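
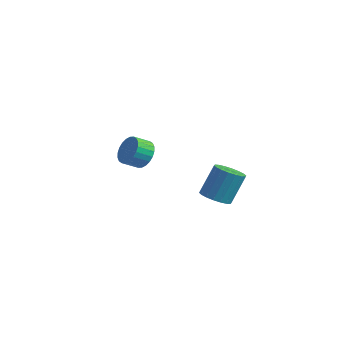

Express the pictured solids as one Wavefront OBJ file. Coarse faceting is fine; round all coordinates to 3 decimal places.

v -3.588 1.25 -3.512
v -3.142 0.569 -4.206
v -3.606 -0.371 -3.582
v -4.052 0.31 -2.888
v -2.838 0.607 -3.922
v -3.302 -0.333 -3.299
v -2.648 0.743 -3.576
v -3.112 -0.197 -2.953
v -2.601 0.956 -3.22
v -3.066 0.016 -2.597
v -2.705 1.214 -2.909
v -3.169 0.274 -2.285
v -2.943 1.477 -2.689
v -3.407 0.537 -2.065
v -3.279 1.706 -2.595
v -3.743 0.766 -1.971
v -3.662 1.865 -2.64
v -4.126 0.925 -2.016
v -4.034 1.931 -2.818
v -4.498 0.991 -2.194
v -4.338 1.893 -3.101
v -4.802 0.953 -2.478
v -4.528 1.757 -3.447
v -4.992 0.817 -2.824
v -4.574 1.544 -3.803
v -5.039 0.604 -3.18
v -4.471 1.286 -4.115
v -4.935 0.346 -3.491
v -4.233 1.023 -4.335
v -4.697 0.083 -3.711
v -3.897 0.794 -4.429
v -4.361 -0.146 -3.805
v -3.514 0.635 -4.384
v -3.978 -0.305 -3.76
v 3.647 -0.506 -3.699
v 4.167 -1.293 -3.337
v 4.392 -0.26 -1.419
v 3.873 0.526 -1.781
v 4.489 -1.034 -3.514
v 4.714 -0.001 -1.596
v 4.644 -0.67 -3.728
v 4.869 0.363 -1.81
v 4.601 -0.274 -3.936
v 4.827 0.759 -2.018
v 4.37 0.076 -4.097
v 4.595 1.109 -2.179
v 3.996 0.311 -4.18
v 4.221 1.343 -2.262
v 3.552 0.384 -4.167
v 3.778 1.416 -2.249
v 3.128 0.28 -4.061
v 3.353 1.313 -2.143
v 2.806 0.021 -3.884
v 3.031 1.054 -1.966
v 2.651 -0.343 -3.67
v 2.876 0.69 -1.752
v 2.693 -0.739 -3.462
v 2.919 0.294 -1.544
v 2.925 -1.089 -3.301
v 3.15 -0.056 -1.383
v 3.299 -1.323 -3.218
v 3.524 -0.291 -1.3
v 3.742 -1.396 -3.231
v 3.968 -0.364 -1.313
f 2 1 5
f 2 5 3
f 3 5 6
f 3 6 4
f 5 1 7
f 5 7 6
f 6 7 8
f 6 8 4
f 7 1 9
f 7 9 8
f 8 9 10
f 8 10 4
f 9 1 11
f 9 11 10
f 10 11 12
f 10 12 4
f 11 1 13
f 11 13 12
f 12 13 14
f 12 14 4
f 13 1 15
f 13 15 14
f 14 15 16
f 14 16 4
f 15 1 17
f 15 17 16
f 16 17 18
f 16 18 4
f 17 1 19
f 17 19 18
f 18 19 20
f 18 20 4
f 19 1 21
f 19 21 20
f 20 21 22
f 20 22 4
f 21 1 23
f 21 23 22
f 22 23 24
f 22 24 4
f 23 1 25
f 23 25 24
f 24 25 26
f 24 26 4
f 25 1 27
f 25 27 26
f 26 27 28
f 26 28 4
f 27 1 29
f 27 29 28
f 28 29 30
f 28 30 4
f 29 1 31
f 29 31 30
f 30 31 32
f 30 32 4
f 31 1 33
f 31 33 32
f 32 33 34
f 32 34 4
f 33 1 2
f 33 2 34
f 34 2 3
f 34 3 4
f 36 35 39
f 36 39 37
f 37 39 40
f 37 40 38
f 39 35 41
f 39 41 40
f 40 41 42
f 40 42 38
f 41 35 43
f 41 43 42
f 42 43 44
f 42 44 38
f 43 35 45
f 43 45 44
f 44 45 46
f 44 46 38
f 45 35 47
f 45 47 46
f 46 47 48
f 46 48 38
f 47 35 49
f 47 49 48
f 48 49 50
f 48 50 38
f 49 35 51
f 49 51 50
f 50 51 52
f 50 52 38
f 51 35 53
f 51 53 52
f 52 53 54
f 52 54 38
f 53 35 55
f 53 55 54
f 54 55 56
f 54 56 38
f 55 35 57
f 55 57 56
f 56 57 58
f 56 58 38
f 57 35 59
f 57 59 58
f 58 59 60
f 58 60 38
f 59 35 61
f 59 61 60
f 60 61 62
f 60 62 38
f 61 35 63
f 61 63 62
f 62 63 64
f 62 64 38
f 63 35 36
f 63 36 64
f 64 36 37
f 64 37 38



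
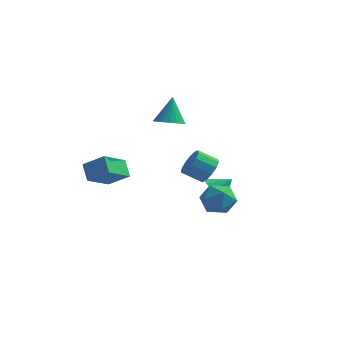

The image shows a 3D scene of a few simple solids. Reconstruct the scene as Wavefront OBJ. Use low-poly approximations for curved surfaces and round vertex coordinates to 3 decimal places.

v 1.079 2.58 -3.499
v 1.532 3.019 -4.351
v 2.001 3.14 -2.721
v 1.03 3.466 -4.079
v 0.551 3.498 -3.535
v 0.32 3.101 -2.975
v 0.443 2.46 -2.659
v 0.864 1.875 -2.737
v 1.386 1.62 -3.171
v 1.764 1.814 -3.759
v 1.822 2.366 -4.225
v 3.07 -3.171 -1.841
v 4.024 -2.745 -1.344
v 3.116 -4.635 -0.676
v 4.07 -4.209 -0.179
v 3.055 -3.672 -0.038
v 3.027 -2.767 -0.758
v 4.113 -4.613 -1.262
v 4.085 -3.708 -1.982
v 4.668 -3.636 -0.986
v 4.015 -3.055 -0.23
v 3.125 -4.325 -1.79
v 2.472 -3.744 -1.034
v -1.873 2.8 1.54
v -0.894 2.838 1.563
v -1.947 3.6 3.36
v -0.978 3.178 1.41
v -1.198 3.461 1.277
v -1.521 3.643 1.184
v -1.898 3.696 1.145
v -2.271 3.614 1.166
v -2.583 3.407 1.244
v -2.787 3.108 1.367
v -2.851 2.762 1.516
v -2.767 2.422 1.669
v -2.547 2.139 1.802
v -2.224 1.957 1.896
v -1.847 1.903 1.935
v -1.474 1.986 1.914
v -1.162 2.193 1.836
v -0.958 2.492 1.713
v 1.377 0.973 -1.179
v 1.965 0.452 -0.593
v 0.872 0.045 0.144
v 0.283 0.567 -0.441
v 1.929 0.955 -0.369
v 0.836 0.549 0.368
v 1.718 1.464 -0.402
v 0.624 1.058 0.335
v 1.398 1.818 -0.681
v 0.304 1.411 0.056
v 1.072 1.903 -1.119
v -0.022 1.496 -0.382
v 0.842 1.693 -1.575
v -0.251 1.286 -0.838
v 0.782 1.254 -1.905
v -0.311 0.848 -1.168
v 0.911 0.727 -2.005
v -0.182 0.32 -1.268
v 1.188 0.277 -1.842
v 0.095 -0.129 -1.105
v 1.525 0.049 -1.469
v 0.431 -0.358 -0.732
v 1.814 0.114 -1.003
v 0.721 -0.292 -0.266
v -5.02 -2.821 -0.084
v -3.679 -2.797 0.787
v -4.437 -1.134 -1.029
v -3.095 -1.11 -0.158
v -4.425 -3.53 -0.982
v -3.083 -3.506 -0.111
v -3.841 -1.843 -1.927
v -2.5 -1.819 -1.056
f 2 1 4
f 2 4 3
f 4 1 5
f 4 5 3
f 5 1 6
f 5 6 3
f 6 1 7
f 6 7 3
f 7 1 8
f 7 8 3
f 8 1 9
f 8 9 3
f 9 1 10
f 9 10 3
f 10 1 11
f 10 11 3
f 11 1 2
f 11 2 3
f 12 23 17
f 12 17 13
f 12 13 19
f 12 19 22
f 12 22 23
f 13 17 21
f 17 23 16
f 23 22 14
f 22 19 18
f 19 13 20
f 15 21 16
f 15 16 14
f 15 14 18
f 15 18 20
f 15 20 21
f 16 21 17
f 14 16 23
f 18 14 22
f 20 18 19
f 21 20 13
f 25 24 27
f 25 27 26
f 27 24 28
f 27 28 26
f 28 24 29
f 28 29 26
f 29 24 30
f 29 30 26
f 30 24 31
f 30 31 26
f 31 24 32
f 31 32 26
f 32 24 33
f 32 33 26
f 33 24 34
f 33 34 26
f 34 24 35
f 34 35 26
f 35 24 36
f 35 36 26
f 36 24 37
f 36 37 26
f 37 24 38
f 37 38 26
f 38 24 39
f 38 39 26
f 39 24 40
f 39 40 26
f 40 24 41
f 40 41 26
f 41 24 25
f 41 25 26
f 43 42 46
f 43 46 44
f 44 46 47
f 44 47 45
f 46 42 48
f 46 48 47
f 47 48 49
f 47 49 45
f 48 42 50
f 48 50 49
f 49 50 51
f 49 51 45
f 50 42 52
f 50 52 51
f 51 52 53
f 51 53 45
f 52 42 54
f 52 54 53
f 53 54 55
f 53 55 45
f 54 42 56
f 54 56 55
f 55 56 57
f 55 57 45
f 56 42 58
f 56 58 57
f 57 58 59
f 57 59 45
f 58 42 60
f 58 60 59
f 59 60 61
f 59 61 45
f 60 42 62
f 60 62 61
f 61 62 63
f 61 63 45
f 62 42 64
f 62 64 63
f 63 64 65
f 63 65 45
f 64 42 43
f 64 43 65
f 65 43 44
f 65 44 45
f 67 69 66
f 70 67 66
f 66 69 68
f 68 70 66
f 67 73 69
f 71 67 70
f 71 73 67
f 69 73 68
f 72 70 68
f 68 73 72
f 72 71 70
f 73 71 72



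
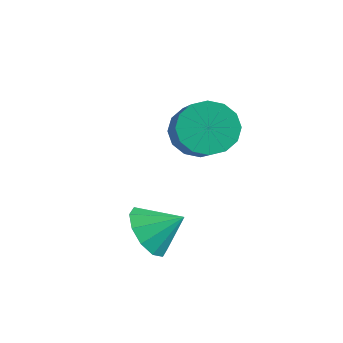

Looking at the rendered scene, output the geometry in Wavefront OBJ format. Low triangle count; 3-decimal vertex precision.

v -4.526 1.429 -0.864
v -3.884 1.465 -1.494
v -2.733 0.687 -0.365
v -3.374 0.651 0.264
v -3.844 1.865 -1.259
v -2.693 1.087 -0.13
v -3.987 2.148 -0.918
v -2.836 1.371 0.211
v -4.275 2.239 -0.562
v -3.124 1.461 0.567
v -4.629 2.112 -0.288
v -3.478 1.335 0.841
v -4.956 1.803 -0.168
v -3.805 1.025 0.961
v -5.167 1.393 -0.235
v -4.016 0.615 0.894
v -5.207 0.993 -0.47
v -4.056 0.215 0.659
v -5.064 0.709 -0.811
v -3.913 -0.068 0.318
v -4.776 0.619 -1.167
v -3.625 -0.159 -0.038
v -4.422 0.745 -1.441
v -3.271 -0.032 -0.312
v -4.095 1.055 -1.561
v -2.944 0.277 -0.432
v -3.367 -1.565 -2.872
v -2.877 -2.278 -2.664
v -2.673 -0.895 -2.208
v -2.662 -2.051 -3.117
v -2.717 -1.638 -3.476
v -3.02 -1.197 -3.605
v -3.455 -0.897 -3.453
v -3.856 -0.851 -3.08
v -4.071 -1.079 -2.627
v -4.016 -1.491 -2.268
v -3.713 -1.932 -2.139
v -3.278 -2.233 -2.29
f 2 1 5
f 2 5 3
f 3 5 6
f 3 6 4
f 5 1 7
f 5 7 6
f 6 7 8
f 6 8 4
f 7 1 9
f 7 9 8
f 8 9 10
f 8 10 4
f 9 1 11
f 9 11 10
f 10 11 12
f 10 12 4
f 11 1 13
f 11 13 12
f 12 13 14
f 12 14 4
f 13 1 15
f 13 15 14
f 14 15 16
f 14 16 4
f 15 1 17
f 15 17 16
f 16 17 18
f 16 18 4
f 17 1 19
f 17 19 18
f 18 19 20
f 18 20 4
f 19 1 21
f 19 21 20
f 20 21 22
f 20 22 4
f 21 1 23
f 21 23 22
f 22 23 24
f 22 24 4
f 23 1 25
f 23 25 24
f 24 25 26
f 24 26 4
f 25 1 2
f 25 2 26
f 26 2 3
f 26 3 4
f 28 27 30
f 28 30 29
f 30 27 31
f 30 31 29
f 31 27 32
f 31 32 29
f 32 27 33
f 32 33 29
f 33 27 34
f 33 34 29
f 34 27 35
f 34 35 29
f 35 27 36
f 35 36 29
f 36 27 37
f 36 37 29
f 37 27 38
f 37 38 29
f 38 27 28
f 38 28 29



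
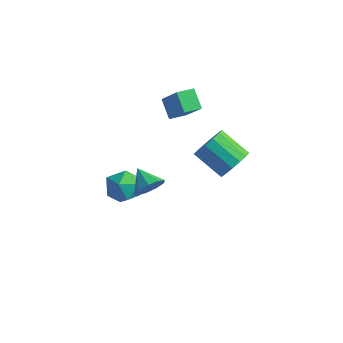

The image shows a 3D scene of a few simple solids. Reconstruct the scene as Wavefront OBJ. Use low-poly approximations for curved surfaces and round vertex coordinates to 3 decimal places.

v -4.352 0.665 -3.764
v -3.72 0.588 -4.804
v -3.3 -0.828 -3.016
v -2.668 -0.905 -4.056
v -2.525 0.061 -3.325
v -3.175 0.984 -3.787
v -3.845 -1.224 -4.033
v -4.495 -0.301 -4.495
v -3.407 -0.579 -4.971
v -2.591 0.215 -4.533
v -4.429 -0.455 -3.287
v -3.613 0.339 -2.849
v -1.578 1.778 1.893
v -2.472 2.379 2.771
v -1.065 2.763 1.742
v -1.959 3.363 2.62
v -0.301 1.357 3.48
v -1.195 1.957 4.358
v 0.212 2.341 3.329
v -0.682 2.942 4.207
v -0.145 -2.354 -0.233
v 0.36 -2.24 0.576
v -1.335 -1.806 0.433
v 0.403 -1.699 0.207
v 0.189 -1.464 -0.368
v -0.18 -1.646 -0.88
v -0.533 -2.159 -1.089
v -0.704 -2.763 -0.897
v -0.613 -3.176 -0.394
v -0.303 -3.204 0.184
v 0.081 -2.835 0.567
v 3.896 -0.112 2.187
v 4.427 -0.497 3.07
v 2.676 -0.473 4.135
v 2.144 -0.088 3.253
v 4.461 0.069 3.113
v 2.71 0.093 4.179
v 4.344 0.588 2.908
v 2.593 0.612 3.974
v 4.106 0.918 2.51
v 2.355 0.942 3.576
v 3.812 0.973 2.026
v 2.061 0.997 3.091
v 3.54 0.737 1.584
v 1.789 0.761 2.65
v 3.364 0.273 1.305
v 1.613 0.297 2.37
v 3.33 -0.293 1.261
v 1.579 -0.269 2.327
v 3.447 -0.812 1.466
v 1.696 -0.788 2.532
v 3.685 -1.142 1.864
v 1.934 -1.118 2.93
v 3.979 -1.197 2.349
v 2.228 -1.173 3.414
v 4.251 -0.961 2.79
v 2.5 -0.937 3.856
f 1 12 6
f 1 6 2
f 1 2 8
f 1 8 11
f 1 11 12
f 2 6 10
f 6 12 5
f 12 11 3
f 11 8 7
f 8 2 9
f 4 10 5
f 4 5 3
f 4 3 7
f 4 7 9
f 4 9 10
f 5 10 6
f 3 5 12
f 7 3 11
f 9 7 8
f 10 9 2
f 14 16 13
f 17 14 13
f 13 16 15
f 15 17 13
f 14 20 16
f 18 14 17
f 18 20 14
f 16 20 15
f 19 17 15
f 15 20 19
f 19 18 17
f 20 18 19
f 22 21 24
f 22 24 23
f 24 21 25
f 24 25 23
f 25 21 26
f 25 26 23
f 26 21 27
f 26 27 23
f 27 21 28
f 27 28 23
f 28 21 29
f 28 29 23
f 29 21 30
f 29 30 23
f 30 21 31
f 30 31 23
f 31 21 22
f 31 22 23
f 33 32 36
f 33 36 34
f 34 36 37
f 34 37 35
f 36 32 38
f 36 38 37
f 37 38 39
f 37 39 35
f 38 32 40
f 38 40 39
f 39 40 41
f 39 41 35
f 40 32 42
f 40 42 41
f 41 42 43
f 41 43 35
f 42 32 44
f 42 44 43
f 43 44 45
f 43 45 35
f 44 32 46
f 44 46 45
f 45 46 47
f 45 47 35
f 46 32 48
f 46 48 47
f 47 48 49
f 47 49 35
f 48 32 50
f 48 50 49
f 49 50 51
f 49 51 35
f 50 32 52
f 50 52 51
f 51 52 53
f 51 53 35
f 52 32 54
f 52 54 53
f 53 54 55
f 53 55 35
f 54 32 56
f 54 56 55
f 55 56 57
f 55 57 35
f 56 32 33
f 56 33 57
f 57 33 34
f 57 34 35



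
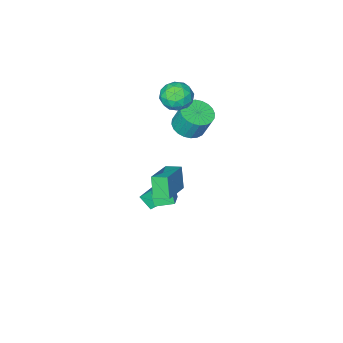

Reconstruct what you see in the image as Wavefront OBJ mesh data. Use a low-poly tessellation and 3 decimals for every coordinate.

v 1.516 3.222 2.451
v 1.251 2.679 3.692
v 3.177 4.261 3.261
v 2.912 3.718 4.502
v 2.048 2.522 2.258
v 1.783 1.979 3.499
v 3.709 3.561 3.068
v 3.444 3.018 4.309
v -1.512 -1.285 -2.894
v -1.297 -2.051 -2.24
v 0.203 -0.567 -2.617
v 0.418 -1.333 -1.962
v -1.138 -1.867 -3.698
v -0.923 -2.633 -3.043
v 0.577 -1.149 -3.42
v 0.792 -1.915 -2.766
v -3.671 -3.375 0.26
v -3.02 -4.085 0.625
v -3.198 -3.474 2.126
v -3.849 -2.765 1.76
v -2.767 -3.786 0.534
v -2.945 -3.175 2.034
v -2.652 -3.425 0.4
v -2.83 -2.814 1.901
v -2.692 -3.056 0.246
v -2.87 -2.445 1.746
v -2.881 -2.736 0.093
v -3.059 -2.125 1.594
v -3.19 -2.513 -0.034
v -3.368 -1.902 1.466
v -3.573 -2.422 -0.117
v -3.751 -1.811 1.384
v -3.97 -2.475 -0.142
v -4.148 -1.865 1.359
v -4.322 -2.666 -0.106
v -4.5 -2.055 1.395
v -4.575 -2.965 -0.014
v -4.753 -2.354 1.486
v -4.69 -3.326 0.119
v -4.868 -2.715 1.62
v -4.65 -3.695 0.274
v -4.828 -3.084 1.774
v -4.461 -4.015 0.426
v -4.639 -3.404 1.927
v -4.152 -4.238 0.554
v -4.33 -3.627 2.054
v -3.769 -4.329 0.636
v -3.947 -3.718 2.137
v -3.372 -4.275 0.661
v -3.55 -3.665 2.162
v -4.194 -3.73 2.415
v -3.711 -3.261 3.223
v -2.809 -4.679 2.137
v -2.326 -4.21 2.945
v -3.135 -4.859 3.121
v -3.99 -4.272 3.292
v -2.53 -3.668 2.068
v -3.385 -3.081 2.239
v -2.682 -3.223 3.008
v -3.056 -3.959 3.659
v -3.464 -3.981 1.701
v -3.838 -4.717 2.352
v -4.074 -3.412 2.843
v -2.446 -4.528 2.517
v -2.921 -4.909 2.62
v -2.637 -4.634 3.095
v -4.238 -4.007 2.884
v -3.954 -3.731 3.359
v -3.616 -4.67 3.299
v -2.566 -4.209 2.001
v -2.282 -3.933 2.476
v -3.883 -3.306 2.265
v -3.599 -3.031 2.74
v -2.904 -3.27 2.061
v -3.185 -3.114 3.192
v -2.371 -3.672 3.029
v -2.491 -3.353 2.513
v -2.994 -3.008 2.614
v -3.405 -3.547 3.574
v -2.591 -4.105 3.411
v -3.066 -4.486 3.514
v -3.569 -4.141 3.615
v -2.8 -3.524 3.448
v -3.929 -3.835 1.949
v -3.115 -4.393 1.786
v -2.951 -3.799 1.745
v -3.454 -3.454 1.846
v -4.149 -4.268 2.331
v -3.335 -4.826 2.168
v -3.526 -4.932 2.746
v -4.029 -4.587 2.847
v -3.72 -4.416 1.912
v 1.518 0.849 -0.398
v 1.5 0.485 0.403
v 0.676 1.528 -0.109
v 0.657 1.164 0.692
v 2.223 1.576 -0.052
v 2.204 1.212 0.749
v 1.38 2.255 0.237
v 1.362 1.891 1.038
f 2 4 1
f 5 2 1
f 1 4 3
f 3 5 1
f 2 8 4
f 6 2 5
f 6 8 2
f 4 8 3
f 7 5 3
f 3 8 7
f 7 6 5
f 8 6 7
f 10 12 9
f 13 10 9
f 9 12 11
f 11 13 9
f 10 16 12
f 14 10 13
f 14 16 10
f 12 16 11
f 15 13 11
f 11 16 15
f 15 14 13
f 16 14 15
f 18 17 21
f 18 21 19
f 19 21 22
f 19 22 20
f 21 17 23
f 21 23 22
f 22 23 24
f 22 24 20
f 23 17 25
f 23 25 24
f 24 25 26
f 24 26 20
f 25 17 27
f 25 27 26
f 26 27 28
f 26 28 20
f 27 17 29
f 27 29 28
f 28 29 30
f 28 30 20
f 29 17 31
f 29 31 30
f 30 31 32
f 30 32 20
f 31 17 33
f 31 33 32
f 32 33 34
f 32 34 20
f 33 17 35
f 33 35 34
f 34 35 36
f 34 36 20
f 35 17 37
f 35 37 36
f 36 37 38
f 36 38 20
f 37 17 39
f 37 39 38
f 38 39 40
f 38 40 20
f 39 17 41
f 39 41 40
f 40 41 42
f 40 42 20
f 41 17 43
f 41 43 42
f 42 43 44
f 42 44 20
f 43 17 45
f 43 45 44
f 44 45 46
f 44 46 20
f 45 17 47
f 45 47 46
f 46 47 48
f 46 48 20
f 47 17 49
f 47 49 48
f 48 49 50
f 48 50 20
f 49 17 18
f 49 18 50
f 50 18 19
f 50 19 20
f 51 88 67
f 88 62 91
f 67 91 56
f 88 91 67
f 51 67 63
f 67 56 68
f 63 68 52
f 67 68 63
f 51 63 72
f 63 52 73
f 72 73 58
f 63 73 72
f 51 72 84
f 72 58 87
f 84 87 61
f 72 87 84
f 51 84 88
f 84 61 92
f 88 92 62
f 84 92 88
f 52 68 79
f 68 56 82
f 79 82 60
f 68 82 79
f 56 91 69
f 91 62 90
f 69 90 55
f 91 90 69
f 62 92 89
f 92 61 85
f 89 85 53
f 92 85 89
f 61 87 86
f 87 58 74
f 86 74 57
f 87 74 86
f 58 73 78
f 73 52 75
f 78 75 59
f 73 75 78
f 54 80 66
f 80 60 81
f 66 81 55
f 80 81 66
f 54 66 64
f 66 55 65
f 64 65 53
f 66 65 64
f 54 64 71
f 64 53 70
f 71 70 57
f 64 70 71
f 54 71 76
f 71 57 77
f 76 77 59
f 71 77 76
f 54 76 80
f 76 59 83
f 80 83 60
f 76 83 80
f 55 81 69
f 81 60 82
f 69 82 56
f 81 82 69
f 53 65 89
f 65 55 90
f 89 90 62
f 65 90 89
f 57 70 86
f 70 53 85
f 86 85 61
f 70 85 86
f 59 77 78
f 77 57 74
f 78 74 58
f 77 74 78
f 60 83 79
f 83 59 75
f 79 75 52
f 83 75 79
f 94 96 93
f 97 94 93
f 93 96 95
f 95 97 93
f 94 100 96
f 98 94 97
f 98 100 94
f 96 100 95
f 99 97 95
f 95 100 99
f 99 98 97
f 100 98 99



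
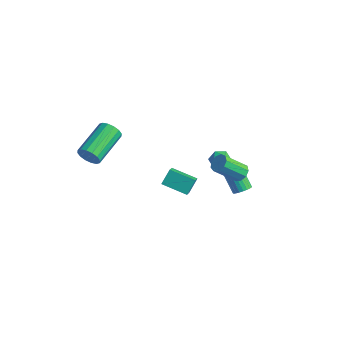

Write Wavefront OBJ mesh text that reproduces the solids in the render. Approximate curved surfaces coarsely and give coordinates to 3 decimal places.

v 0.288 -2.921 1.836
v 0.78 -3.464 2.341
v 0.199 -2.308 2.583
v 0.691 -2.852 3.088
v 1.489 -2.228 1.412
v 1.981 -2.772 1.917
v 1.4 -1.616 2.159
v 1.892 -2.159 2.664
v 1.47 1.254 1.059
v 1.897 0.914 0.895
v 1.437 -0.214 2.037
v 1.01 0.126 2.201
v 2.018 1.152 1.179
v 1.558 0.024 2.321
v 1.882 1.438 1.406
v 1.423 0.31 2.549
v 1.554 1.638 1.472
v 1.094 0.51 2.614
v 1.186 1.658 1.344
v 0.727 0.53 2.486
v 0.951 1.489 1.082
v 0.491 0.361 2.225
v 0.959 1.21 0.81
v 0.499 0.082 1.953
v 1.206 0.952 0.654
v 0.746 -0.176 1.797
v 1.576 0.835 0.687
v 1.116 -0.293 1.83
v -3.574 -4.813 2.305
v -3.304 -4.524 1.728
v -4.015 -2.558 2.378
v -4.286 -2.847 2.955
v -3.642 -4.617 1.637
v -4.354 -2.65 2.287
v -3.962 -4.762 1.725
v -4.674 -2.795 2.375
v -4.178 -4.921 1.968
v -4.89 -2.954 2.618
v -4.233 -5.051 2.302
v -4.944 -3.084 2.952
v -4.111 -5.117 2.637
v -4.822 -3.151 3.287
v -3.845 -5.102 2.882
v -4.556 -3.136 3.532
v -3.506 -5.01 2.973
v -4.218 -3.043 3.623
v -3.186 -4.865 2.885
v -3.898 -2.898 3.535
v -2.97 -4.706 2.642
v -3.682 -2.739 3.292
v -2.916 -4.576 2.308
v -3.627 -2.609 2.958
v -3.038 -4.509 1.973
v -3.749 -2.543 2.623
v 0.202 2.549 -2.08
v 0.463 2.129 -1.84
v -0.48 2.172 -0.739
v -0.742 2.591 -0.98
v 0.568 2.297 -1.756
v -0.375 2.34 -0.656
v 0.617 2.503 -1.722
v -0.326 2.546 -0.622
v 0.603 2.716 -1.743
v -0.341 2.759 -0.643
v 0.527 2.904 -1.815
v -0.416 2.947 -0.715
v 0.402 3.037 -1.927
v -0.541 3.08 -0.827
v 0.247 3.096 -2.063
v -0.697 3.139 -0.962
v 0.084 3.072 -2.201
v -0.859 3.115 -1.101
v -0.06 2.968 -2.321
v -1.003 3.011 -1.22
v -0.165 2.8 -2.404
v -1.108 2.843 -1.304
v -0.214 2.594 -2.438
v -1.157 2.637 -1.338
v -0.199 2.381 -2.417
v -1.143 2.424 -1.317
v -0.124 2.193 -2.345
v -1.067 2.236 -1.245
v 0.001 2.06 -2.233
v -0.942 2.103 -1.133
v 0.157 2.001 -2.098
v -0.787 2.044 -0.997
v 0.319 2.025 -1.959
v -0.624 2.068 -0.859
v -2.078 3.237 -1.09
v -1.805 2.97 -1.657
v -3.035 3.39 -1.623
v -2.762 3.123 -2.19
v -2.883 2.724 -1.648
v -2.292 2.629 -1.319
v -2.548 3.731 -1.961
v -1.957 3.636 -1.632
v -2.096 3.275 -2.195
v -2.303 2.653 -2.002
v -2.537 3.707 -1.278
v -2.744 3.085 -1.085
f 2 4 1
f 5 2 1
f 1 4 3
f 3 5 1
f 2 8 4
f 6 2 5
f 6 8 2
f 4 8 3
f 7 5 3
f 3 8 7
f 7 6 5
f 8 6 7
f 10 9 13
f 10 13 11
f 11 13 14
f 11 14 12
f 13 9 15
f 13 15 14
f 14 15 16
f 14 16 12
f 15 9 17
f 15 17 16
f 16 17 18
f 16 18 12
f 17 9 19
f 17 19 18
f 18 19 20
f 18 20 12
f 19 9 21
f 19 21 20
f 20 21 22
f 20 22 12
f 21 9 23
f 21 23 22
f 22 23 24
f 22 24 12
f 23 9 25
f 23 25 24
f 24 25 26
f 24 26 12
f 25 9 27
f 25 27 26
f 26 27 28
f 26 28 12
f 27 9 10
f 27 10 28
f 28 10 11
f 28 11 12
f 30 29 33
f 30 33 31
f 31 33 34
f 31 34 32
f 33 29 35
f 33 35 34
f 34 35 36
f 34 36 32
f 35 29 37
f 35 37 36
f 36 37 38
f 36 38 32
f 37 29 39
f 37 39 38
f 38 39 40
f 38 40 32
f 39 29 41
f 39 41 40
f 40 41 42
f 40 42 32
f 41 29 43
f 41 43 42
f 42 43 44
f 42 44 32
f 43 29 45
f 43 45 44
f 44 45 46
f 44 46 32
f 45 29 47
f 45 47 46
f 46 47 48
f 46 48 32
f 47 29 49
f 47 49 48
f 48 49 50
f 48 50 32
f 49 29 51
f 49 51 50
f 50 51 52
f 50 52 32
f 51 29 53
f 51 53 52
f 52 53 54
f 52 54 32
f 53 29 30
f 53 30 54
f 54 30 31
f 54 31 32
f 56 55 59
f 56 59 57
f 57 59 60
f 57 60 58
f 59 55 61
f 59 61 60
f 60 61 62
f 60 62 58
f 61 55 63
f 61 63 62
f 62 63 64
f 62 64 58
f 63 55 65
f 63 65 64
f 64 65 66
f 64 66 58
f 65 55 67
f 65 67 66
f 66 67 68
f 66 68 58
f 67 55 69
f 67 69 68
f 68 69 70
f 68 70 58
f 69 55 71
f 69 71 70
f 70 71 72
f 70 72 58
f 71 55 73
f 71 73 72
f 72 73 74
f 72 74 58
f 73 55 75
f 73 75 74
f 74 75 76
f 74 76 58
f 75 55 77
f 75 77 76
f 76 77 78
f 76 78 58
f 77 55 79
f 77 79 78
f 78 79 80
f 78 80 58
f 79 55 81
f 79 81 80
f 80 81 82
f 80 82 58
f 81 55 83
f 81 83 82
f 82 83 84
f 82 84 58
f 83 55 85
f 83 85 84
f 84 85 86
f 84 86 58
f 85 55 87
f 85 87 86
f 86 87 88
f 86 88 58
f 87 55 56
f 87 56 88
f 88 56 57
f 88 57 58
f 89 100 94
f 89 94 90
f 89 90 96
f 89 96 99
f 89 99 100
f 90 94 98
f 94 100 93
f 100 99 91
f 99 96 95
f 96 90 97
f 92 98 93
f 92 93 91
f 92 91 95
f 92 95 97
f 92 97 98
f 93 98 94
f 91 93 100
f 95 91 99
f 97 95 96
f 98 97 90



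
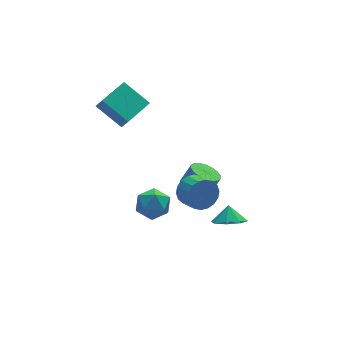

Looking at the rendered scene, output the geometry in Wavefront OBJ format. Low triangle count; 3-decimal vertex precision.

v -2.275 2.04 2.552
v -2.071 1.533 3.329
v -3.284 3.224 3.589
v -3.079 2.718 4.367
v -0.761 3.082 2.833
v -0.556 2.576 3.611
v -1.769 4.267 3.871
v -1.565 3.76 4.648
v -1.969 0.378 -1.791
v -0.98 0.702 -1.773
v -1.58 -0.742 -2.987
v -0.591 -0.418 -2.969
v -0.983 -0.938 -2.157
v -1.223 -0.245 -1.418
v -1.337 0.205 -3.342
v -1.577 0.898 -2.603
v -0.589 0.596 -2.732
v -0.371 -0.111 -1.999
v -2.189 0.071 -2.761
v -1.971 -0.636 -2.028
v -0.18 -2.927 1.052
v 0.337 -3.065 0.292
v 0.597 -4.051 0.647
v 0.08 -3.913 1.408
v 0.607 -2.898 0.557
v 0.867 -3.884 0.913
v 0.721 -2.737 0.921
v 0.981 -3.723 1.276
v 0.657 -2.614 1.311
v 0.916 -3.6 1.666
v 0.427 -2.552 1.649
v 0.686 -3.539 2.005
v 0.077 -2.565 1.87
v 0.336 -3.551 2.225
v -0.324 -2.649 1.928
v -0.065 -3.636 2.283
v -0.697 -2.789 1.813
v -0.437 -3.775 2.168
v -0.967 -2.956 1.547
v -0.707 -3.942 1.903
v -1.081 -3.117 1.184
v -0.821 -4.103 1.539
v -1.016 -3.24 0.794
v -0.757 -4.226 1.149
v -0.786 -3.301 0.455
v -0.527 -4.288 0.811
v -0.436 -3.289 0.235
v -0.177 -4.275 0.59
v -0.035 -3.204 0.177
v 0.224 -4.191 0.532
v 1.142 0.356 -2.078
v 1.892 0.577 -2.48
v 2.509 0.585 -1.325
v 1.758 0.364 -0.922
v 1.732 0.924 -2.397
v 2.349 0.933 -1.242
v 1.455 1.159 -2.251
v 2.072 1.168 -1.096
v 1.116 1.235 -2.071
v 1.733 1.244 -0.915
v 0.782 1.137 -1.892
v 1.399 1.146 -0.736
v 0.519 0.884 -1.749
v 1.136 0.893 -0.594
v 0.379 0.526 -1.672
v 0.996 0.535 -0.517
v 0.391 0.135 -1.675
v 1.008 0.143 -0.52
v 0.551 -0.213 -1.758
v 1.168 -0.204 -0.603
v 0.828 -0.448 -1.904
v 1.445 -0.439 -0.749
v 1.167 -0.524 -2.085
v 1.784 -0.515 -0.929
v 1.501 -0.426 -2.264
v 2.118 -0.417 -1.108
v 1.764 -0.173 -2.406
v 2.381 -0.164 -1.251
v 1.904 0.185 -2.483
v 2.521 0.194 -1.328
v 2.345 -1.704 -3.459
v 3.26 -1.52 -3.723
v 2.475 -1.156 -2.621
v 2.782 -1.012 -3.98
v 2.049 -0.911 -3.932
v 1.488 -1.273 -3.607
v 1.43 -1.889 -3.196
v 1.907 -2.396 -2.939
v 2.641 -2.498 -2.986
v 3.201 -2.135 -3.311
f 2 4 1
f 5 2 1
f 1 4 3
f 3 5 1
f 2 8 4
f 6 2 5
f 6 8 2
f 4 8 3
f 7 5 3
f 3 8 7
f 7 6 5
f 8 6 7
f 9 20 14
f 9 14 10
f 9 10 16
f 9 16 19
f 9 19 20
f 10 14 18
f 14 20 13
f 20 19 11
f 19 16 15
f 16 10 17
f 12 18 13
f 12 13 11
f 12 11 15
f 12 15 17
f 12 17 18
f 13 18 14
f 11 13 20
f 15 11 19
f 17 15 16
f 18 17 10
f 22 21 25
f 22 25 23
f 23 25 26
f 23 26 24
f 25 21 27
f 25 27 26
f 26 27 28
f 26 28 24
f 27 21 29
f 27 29 28
f 28 29 30
f 28 30 24
f 29 21 31
f 29 31 30
f 30 31 32
f 30 32 24
f 31 21 33
f 31 33 32
f 32 33 34
f 32 34 24
f 33 21 35
f 33 35 34
f 34 35 36
f 34 36 24
f 35 21 37
f 35 37 36
f 36 37 38
f 36 38 24
f 37 21 39
f 37 39 38
f 38 39 40
f 38 40 24
f 39 21 41
f 39 41 40
f 40 41 42
f 40 42 24
f 41 21 43
f 41 43 42
f 42 43 44
f 42 44 24
f 43 21 45
f 43 45 44
f 44 45 46
f 44 46 24
f 45 21 47
f 45 47 46
f 46 47 48
f 46 48 24
f 47 21 49
f 47 49 48
f 48 49 50
f 48 50 24
f 49 21 22
f 49 22 50
f 50 22 23
f 50 23 24
f 52 51 55
f 52 55 53
f 53 55 56
f 53 56 54
f 55 51 57
f 55 57 56
f 56 57 58
f 56 58 54
f 57 51 59
f 57 59 58
f 58 59 60
f 58 60 54
f 59 51 61
f 59 61 60
f 60 61 62
f 60 62 54
f 61 51 63
f 61 63 62
f 62 63 64
f 62 64 54
f 63 51 65
f 63 65 64
f 64 65 66
f 64 66 54
f 65 51 67
f 65 67 66
f 66 67 68
f 66 68 54
f 67 51 69
f 67 69 68
f 68 69 70
f 68 70 54
f 69 51 71
f 69 71 70
f 70 71 72
f 70 72 54
f 71 51 73
f 71 73 72
f 72 73 74
f 72 74 54
f 73 51 75
f 73 75 74
f 74 75 76
f 74 76 54
f 75 51 77
f 75 77 76
f 76 77 78
f 76 78 54
f 77 51 79
f 77 79 78
f 78 79 80
f 78 80 54
f 79 51 52
f 79 52 80
f 80 52 53
f 80 53 54
f 82 81 84
f 82 84 83
f 84 81 85
f 84 85 83
f 85 81 86
f 85 86 83
f 86 81 87
f 86 87 83
f 87 81 88
f 87 88 83
f 88 81 89
f 88 89 83
f 89 81 90
f 89 90 83
f 90 81 82
f 90 82 83



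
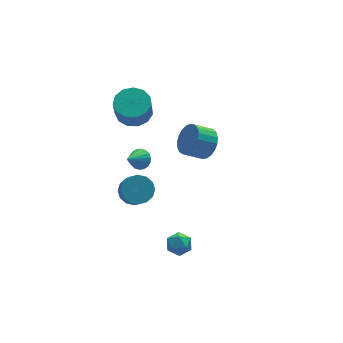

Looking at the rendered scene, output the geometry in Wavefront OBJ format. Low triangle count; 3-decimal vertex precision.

v 0.589 -1.756 -2.764
v 1.335 -1.58 -2.719
v 0.865 -2.76 -3.441
v 1.611 -2.584 -3.396
v 1.234 -2.817 -2.77
v 1.063 -2.197 -2.351
v 1.137 -2.143 -3.809
v 0.966 -1.523 -3.39
v 1.674 -1.82 -3.365
v 1.733 -2.236 -2.723
v 0.467 -2.104 -3.437
v 0.526 -2.52 -2.795
v 4.279 1.53 0.971
v 4.817 1.884 1.709
v 3.779 2.044 2.388
v 3.241 1.69 1.649
v 4.73 2.222 1.498
v 3.693 2.381 2.177
v 4.566 2.44 1.196
v 3.529 2.599 1.874
v 4.352 2.5 0.854
v 3.315 2.66 1.533
v 4.125 2.393 0.533
v 3.088 2.553 1.212
v 3.925 2.137 0.287
v 2.888 2.297 0.966
v 3.786 1.776 0.16
v 2.749 1.936 0.839
v 3.732 1.372 0.173
v 2.695 1.532 0.851
v 3.773 0.996 0.323
v 2.736 1.155 1.002
v 3.901 0.712 0.586
v 2.864 0.871 1.265
v 4.094 0.569 0.915
v 3.057 0.729 1.594
v 4.32 0.593 1.254
v 3.282 0.753 1.933
v 4.538 0.779 1.544
v 3.5 0.938 2.222
v 4.711 1.094 1.734
v 3.674 1.254 2.413
v 4.81 1.485 1.793
v 3.772 1.645 2.472
v 1.046 3.83 2.952
v 2.047 3.766 3.137
v 1.775 3.306 4.452
v 0.774 3.37 4.268
v 1.888 4.297 3.289
v 1.616 3.837 4.605
v 1.462 4.679 3.335
v 1.19 4.219 4.651
v 0.903 4.792 3.259
v 0.631 4.332 4.575
v 0.39 4.6 3.086
v 0.118 4.14 4.401
v 0.085 4.163 2.87
v -0.187 3.703 4.185
v 0.086 3.62 2.68
v -0.187 3.16 3.996
v 0.391 3.144 2.577
v 0.119 2.684 3.893
v 0.904 2.886 2.593
v 0.632 2.426 3.909
v 1.462 2.927 2.723
v 1.19 2.468 4.038
v 1.888 3.255 2.926
v 1.616 2.796 4.241
v 0.797 3.324 -3.615
v 1.673 3.056 -3.702
v 1.479 2.028 -2.492
v 0.603 2.296 -2.405
v 1.685 3.418 -3.393
v 1.491 2.389 -2.183
v 1.459 3.755 -3.143
v 1.265 2.726 -1.933
v 1.056 3.976 -3.019
v 0.862 2.947 -1.809
v 0.583 4.023 -3.056
v 0.389 2.994 -1.846
v 0.168 3.882 -3.242
v -0.026 2.854 -2.032
v -0.079 3.592 -3.528
v -0.273 2.564 -2.318
v -0.091 3.231 -3.837
v -0.285 2.202 -2.627
v 0.135 2.894 -4.087
v -0.059 1.865 -2.877
v 0.538 2.673 -4.211
v 0.344 1.644 -3.001
v 1.011 2.626 -4.174
v 0.817 1.597 -2.964
v 1.426 2.766 -3.988
v 1.232 1.738 -2.778
v 1.321 3.744 -1.33
v 1.709 3.906 -0.808
v 0.339 3.196 -0.43
v 1.54 4.149 -0.844
v 1.328 4.313 -0.975
v 1.115 4.363 -1.178
v 0.943 4.291 -1.41
v 0.845 4.11 -1.626
v 0.842 3.857 -1.784
v 0.933 3.582 -1.852
v 1.102 3.338 -1.816
v 1.314 3.175 -1.684
v 1.527 3.125 -1.482
v 1.7 3.197 -1.25
v 1.797 3.377 -1.033
v 1.8 3.63 -0.876
f 1 12 6
f 1 6 2
f 1 2 8
f 1 8 11
f 1 11 12
f 2 6 10
f 6 12 5
f 12 11 3
f 11 8 7
f 8 2 9
f 4 10 5
f 4 5 3
f 4 3 7
f 4 7 9
f 4 9 10
f 5 10 6
f 3 5 12
f 7 3 11
f 9 7 8
f 10 9 2
f 14 13 17
f 14 17 15
f 15 17 18
f 15 18 16
f 17 13 19
f 17 19 18
f 18 19 20
f 18 20 16
f 19 13 21
f 19 21 20
f 20 21 22
f 20 22 16
f 21 13 23
f 21 23 22
f 22 23 24
f 22 24 16
f 23 13 25
f 23 25 24
f 24 25 26
f 24 26 16
f 25 13 27
f 25 27 26
f 26 27 28
f 26 28 16
f 27 13 29
f 27 29 28
f 28 29 30
f 28 30 16
f 29 13 31
f 29 31 30
f 30 31 32
f 30 32 16
f 31 13 33
f 31 33 32
f 32 33 34
f 32 34 16
f 33 13 35
f 33 35 34
f 34 35 36
f 34 36 16
f 35 13 37
f 35 37 36
f 36 37 38
f 36 38 16
f 37 13 39
f 37 39 38
f 38 39 40
f 38 40 16
f 39 13 41
f 39 41 40
f 40 41 42
f 40 42 16
f 41 13 43
f 41 43 42
f 42 43 44
f 42 44 16
f 43 13 14
f 43 14 44
f 44 14 15
f 44 15 16
f 46 45 49
f 46 49 47
f 47 49 50
f 47 50 48
f 49 45 51
f 49 51 50
f 50 51 52
f 50 52 48
f 51 45 53
f 51 53 52
f 52 53 54
f 52 54 48
f 53 45 55
f 53 55 54
f 54 55 56
f 54 56 48
f 55 45 57
f 55 57 56
f 56 57 58
f 56 58 48
f 57 45 59
f 57 59 58
f 58 59 60
f 58 60 48
f 59 45 61
f 59 61 60
f 60 61 62
f 60 62 48
f 61 45 63
f 61 63 62
f 62 63 64
f 62 64 48
f 63 45 65
f 63 65 64
f 64 65 66
f 64 66 48
f 65 45 67
f 65 67 66
f 66 67 68
f 66 68 48
f 67 45 46
f 67 46 68
f 68 46 47
f 68 47 48
f 70 69 73
f 70 73 71
f 71 73 74
f 71 74 72
f 73 69 75
f 73 75 74
f 74 75 76
f 74 76 72
f 75 69 77
f 75 77 76
f 76 77 78
f 76 78 72
f 77 69 79
f 77 79 78
f 78 79 80
f 78 80 72
f 79 69 81
f 79 81 80
f 80 81 82
f 80 82 72
f 81 69 83
f 81 83 82
f 82 83 84
f 82 84 72
f 83 69 85
f 83 85 84
f 84 85 86
f 84 86 72
f 85 69 87
f 85 87 86
f 86 87 88
f 86 88 72
f 87 69 89
f 87 89 88
f 88 89 90
f 88 90 72
f 89 69 91
f 89 91 90
f 90 91 92
f 90 92 72
f 91 69 93
f 91 93 92
f 92 93 94
f 92 94 72
f 93 69 70
f 93 70 94
f 94 70 71
f 94 71 72
f 96 95 98
f 96 98 97
f 98 95 99
f 98 99 97
f 99 95 100
f 99 100 97
f 100 95 101
f 100 101 97
f 101 95 102
f 101 102 97
f 102 95 103
f 102 103 97
f 103 95 104
f 103 104 97
f 104 95 105
f 104 105 97
f 105 95 106
f 105 106 97
f 106 95 107
f 106 107 97
f 107 95 108
f 107 108 97
f 108 95 109
f 108 109 97
f 109 95 110
f 109 110 97
f 110 95 96
f 110 96 97



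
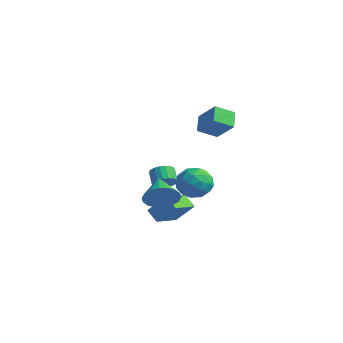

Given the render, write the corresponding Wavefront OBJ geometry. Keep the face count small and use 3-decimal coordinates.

v -1.237 -1.303 -2.059
v -0.73 -1.411 -1.516
v -1.417 -1.125 -0.818
v -1.923 -1.017 -1.361
v -0.682 -1.092 -1.6
v -1.369 -0.805 -0.902
v -0.744 -0.814 -1.775
v -1.431 -0.528 -1.077
v -0.903 -0.634 -2.006
v -1.59 -0.347 -1.308
v -1.129 -0.586 -2.247
v -1.815 -0.299 -1.55
v -1.375 -0.68 -2.452
v -2.062 -0.393 -1.754
v -1.595 -0.897 -2.578
v -2.281 -0.611 -1.88
v -1.743 -1.195 -2.602
v -2.43 -0.909 -1.904
v -1.791 -1.515 -2.518
v -2.478 -1.228 -1.82
v -1.729 -1.792 -2.343
v -2.416 -1.506 -1.645
v -1.57 -1.973 -2.112
v -2.257 -1.686 -1.414
v -1.345 -2.021 -1.87
v -2.031 -1.734 -1.173
v -1.098 -1.927 -1.666
v -1.785 -1.64 -0.968
v -0.879 -1.709 -1.54
v -1.565 -1.423 -0.842
v -1.405 -2.401 -4.015
v -0.447 -1.794 -2.789
v -1.943 -0.665 -4.454
v -0.985 -0.058 -3.229
v -0.615 -2.322 -4.671
v 0.343 -1.715 -3.446
v -1.153 -0.586 -5.111
v -0.195 0.021 -3.885
v -1.678 0.628 -2.674
v -0.665 0.916 -3.224
v -0.675 -0.196 -1.256
v 0.338 0.092 -1.806
v -0.341 0.942 -1.329
v -0.961 1.451 -2.205
v -0.379 -0.731 -2.275
v -0.999 -0.222 -3.151
v 0.138 0.076 -2.977
v 0.161 1.11 -2.392
v -1.501 -0.39 -2.088
v -1.478 0.644 -1.503
v -1.26 0.845 -3.073
v -0.08 -0.125 -1.407
v -0.479 0.375 -1.126
v 0.116 0.544 -1.449
v -1.434 1.159 -2.474
v -0.838 1.328 -2.797
v -0.648 1.343 -1.684
v -0.502 -0.608 -1.683
v 0.094 -0.439 -2.006
v -1.456 0.176 -3.031
v -0.861 0.345 -3.354
v -0.692 -0.623 -2.796
v -0.192 0.52 -3.251
v 0.398 0.035 -2.418
v -0.024 -0.448 -2.694
v -0.389 -0.149 -3.209
v -0.178 1.128 -2.908
v 0.411 0.643 -2.074
v 0.012 1.143 -1.794
v -0.352 1.442 -2.309
v 0.294 0.634 -2.763
v -1.751 0.077 -2.406
v -1.162 -0.408 -1.572
v -0.988 -0.722 -2.171
v -1.352 -0.423 -2.686
v -1.738 0.685 -2.062
v -1.148 0.2 -1.229
v -0.951 0.869 -1.271
v -1.316 1.168 -1.786
v -1.634 0.086 -1.717
v 1.295 -3.349 -1.977
v 1.891 -3.341 -1.065
v -0.115 -2.551 -1.063
v 2 -2.915 -1.269
v 1.97 -2.574 -1.613
v 1.805 -2.387 -2.029
v 1.54 -2.39 -2.435
v 1.226 -2.584 -2.751
v 0.926 -2.928 -2.913
v 0.699 -3.356 -2.89
v 0.59 -3.783 -2.686
v 0.62 -4.123 -2.342
v 0.785 -4.31 -1.925
v 1.05 -4.307 -1.519
v 1.364 -4.114 -1.204
v 1.664 -3.769 -1.042
v 0.469 1.192 2.602
v 0.115 0.056 3.196
v 1.792 1.34 3.676
v 1.438 0.203 4.269
v 1.182 0.557 1.811
v 0.828 -0.58 2.404
v 2.505 0.704 2.884
v 2.151 -0.432 3.478
f 2 1 5
f 2 5 3
f 3 5 6
f 3 6 4
f 5 1 7
f 5 7 6
f 6 7 8
f 6 8 4
f 7 1 9
f 7 9 8
f 8 9 10
f 8 10 4
f 9 1 11
f 9 11 10
f 10 11 12
f 10 12 4
f 11 1 13
f 11 13 12
f 12 13 14
f 12 14 4
f 13 1 15
f 13 15 14
f 14 15 16
f 14 16 4
f 15 1 17
f 15 17 16
f 16 17 18
f 16 18 4
f 17 1 19
f 17 19 18
f 18 19 20
f 18 20 4
f 19 1 21
f 19 21 20
f 20 21 22
f 20 22 4
f 21 1 23
f 21 23 22
f 22 23 24
f 22 24 4
f 23 1 25
f 23 25 24
f 24 25 26
f 24 26 4
f 25 1 27
f 25 27 26
f 26 27 28
f 26 28 4
f 27 1 29
f 27 29 28
f 28 29 30
f 28 30 4
f 29 1 2
f 29 2 30
f 30 2 3
f 30 3 4
f 32 34 31
f 35 32 31
f 31 34 33
f 33 35 31
f 32 38 34
f 36 32 35
f 36 38 32
f 34 38 33
f 37 35 33
f 33 38 37
f 37 36 35
f 38 36 37
f 39 76 55
f 76 50 79
f 55 79 44
f 76 79 55
f 39 55 51
f 55 44 56
f 51 56 40
f 55 56 51
f 39 51 60
f 51 40 61
f 60 61 46
f 51 61 60
f 39 60 72
f 60 46 75
f 72 75 49
f 60 75 72
f 39 72 76
f 72 49 80
f 76 80 50
f 72 80 76
f 40 56 67
f 56 44 70
f 67 70 48
f 56 70 67
f 44 79 57
f 79 50 78
f 57 78 43
f 79 78 57
f 50 80 77
f 80 49 73
f 77 73 41
f 80 73 77
f 49 75 74
f 75 46 62
f 74 62 45
f 75 62 74
f 46 61 66
f 61 40 63
f 66 63 47
f 61 63 66
f 42 68 54
f 68 48 69
f 54 69 43
f 68 69 54
f 42 54 52
f 54 43 53
f 52 53 41
f 54 53 52
f 42 52 59
f 52 41 58
f 59 58 45
f 52 58 59
f 42 59 64
f 59 45 65
f 64 65 47
f 59 65 64
f 42 64 68
f 64 47 71
f 68 71 48
f 64 71 68
f 43 69 57
f 69 48 70
f 57 70 44
f 69 70 57
f 41 53 77
f 53 43 78
f 77 78 50
f 53 78 77
f 45 58 74
f 58 41 73
f 74 73 49
f 58 73 74
f 47 65 66
f 65 45 62
f 66 62 46
f 65 62 66
f 48 71 67
f 71 47 63
f 67 63 40
f 71 63 67
f 82 81 84
f 82 84 83
f 84 81 85
f 84 85 83
f 85 81 86
f 85 86 83
f 86 81 87
f 86 87 83
f 87 81 88
f 87 88 83
f 88 81 89
f 88 89 83
f 89 81 90
f 89 90 83
f 90 81 91
f 90 91 83
f 91 81 92
f 91 92 83
f 92 81 93
f 92 93 83
f 93 81 94
f 93 94 83
f 94 81 95
f 94 95 83
f 95 81 96
f 95 96 83
f 96 81 82
f 96 82 83
f 98 100 97
f 101 98 97
f 97 100 99
f 99 101 97
f 98 104 100
f 102 98 101
f 102 104 98
f 100 104 99
f 103 101 99
f 99 104 103
f 103 102 101
f 104 102 103



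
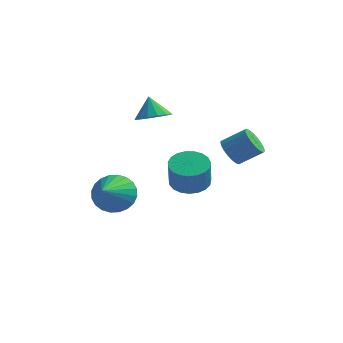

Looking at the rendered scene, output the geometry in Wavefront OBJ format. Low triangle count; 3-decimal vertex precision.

v -3.459 2.933 1.255
v -2.738 2.649 1.651
v -3.861 3.347 2.285
v -2.641 3.069 1.52
v -2.764 3.453 1.318
v -3.073 3.697 1.099
v -3.485 3.736 0.922
v -3.89 3.561 0.835
v -4.18 3.217 0.86
v -4.277 2.797 0.991
v -4.154 2.414 1.193
v -3.845 2.169 1.412
v -3.433 2.13 1.588
v -3.028 2.305 1.676
v -3.455 -1.614 -1.338
v -2.439 -1.533 -1.341
v -3.325 -3.226 -0.342
v -2.531 -1.335 -1.008
v -2.764 -1.18 -0.726
v -3.103 -1.09 -0.537
v -3.495 -1.08 -0.469
v -3.881 -1.152 -0.534
v -4.202 -1.293 -0.722
v -4.41 -1.484 -1.003
v -4.472 -1.694 -1.335
v -4.38 -1.892 -1.668
v -4.146 -2.048 -1.95
v -3.808 -2.137 -2.139
v -3.416 -2.147 -2.207
v -3.03 -2.075 -2.142
v -2.708 -1.934 -1.954
v -2.501 -1.743 -1.673
v -1.775 3.038 -2.538
v -1.145 2.395 -2.839
v -0.995 1.898 -1.464
v -1.625 2.542 -1.162
v -0.913 2.703 -2.753
v -0.763 2.206 -1.378
v -0.83 3.069 -2.63
v -0.68 2.572 -1.255
v -0.911 3.43 -2.491
v -0.76 2.933 -1.116
v -1.141 3.723 -2.36
v -0.99 3.226 -0.985
v -1.481 3.898 -2.259
v -1.33 3.401 -0.884
v -1.871 3.924 -2.207
v -1.721 3.427 -0.832
v -2.245 3.797 -2.212
v -2.095 3.3 -0.837
v -2.538 3.539 -2.273
v -2.388 3.042 -0.898
v -2.699 3.194 -2.38
v -2.548 2.698 -1.005
v -2.7 2.823 -2.514
v -2.55 2.326 -1.139
v -2.541 2.489 -2.652
v -2.391 1.992 -1.277
v -2.25 2.249 -2.771
v -2.1 1.753 -1.395
v -1.877 2.147 -2.849
v -1.726 1.65 -1.473
v -1.486 2.198 -2.873
v -1.335 1.701 -1.498
v 0.169 2.859 -0.292
v 0.462 3.247 -0.876
v 1.465 3.609 -0.132
v 1.171 3.221 0.452
v 0.266 3.477 -0.724
v 1.269 3.838 0.021
v 0.051 3.585 -0.486
v 1.054 3.946 0.258
v -0.141 3.549 -0.21
v 0.862 3.91 0.535
v -0.271 3.376 0.05
v 0.731 3.737 0.794
v -0.315 3.101 0.242
v 0.688 3.462 0.986
v -0.263 2.778 0.328
v 0.74 3.139 1.073
v -0.125 2.471 0.292
v 0.878 2.833 1.036
v 0.071 2.242 0.139
v 1.074 2.603 0.884
v 0.286 2.134 -0.098
v 1.289 2.495 0.646
v 0.478 2.17 -0.375
v 1.481 2.531 0.37
v 0.609 2.343 -0.634
v 1.611 2.704 0.11
v 0.652 2.618 -0.826
v 1.655 2.979 -0.082
v 0.6 2.941 -0.913
v 1.603 3.302 -0.168
f 2 1 4
f 2 4 3
f 4 1 5
f 4 5 3
f 5 1 6
f 5 6 3
f 6 1 7
f 6 7 3
f 7 1 8
f 7 8 3
f 8 1 9
f 8 9 3
f 9 1 10
f 9 10 3
f 10 1 11
f 10 11 3
f 11 1 12
f 11 12 3
f 12 1 13
f 12 13 3
f 13 1 14
f 13 14 3
f 14 1 2
f 14 2 3
f 16 15 18
f 16 18 17
f 18 15 19
f 18 19 17
f 19 15 20
f 19 20 17
f 20 15 21
f 20 21 17
f 21 15 22
f 21 22 17
f 22 15 23
f 22 23 17
f 23 15 24
f 23 24 17
f 24 15 25
f 24 25 17
f 25 15 26
f 25 26 17
f 26 15 27
f 26 27 17
f 27 15 28
f 27 28 17
f 28 15 29
f 28 29 17
f 29 15 30
f 29 30 17
f 30 15 31
f 30 31 17
f 31 15 32
f 31 32 17
f 32 15 16
f 32 16 17
f 34 33 37
f 34 37 35
f 35 37 38
f 35 38 36
f 37 33 39
f 37 39 38
f 38 39 40
f 38 40 36
f 39 33 41
f 39 41 40
f 40 41 42
f 40 42 36
f 41 33 43
f 41 43 42
f 42 43 44
f 42 44 36
f 43 33 45
f 43 45 44
f 44 45 46
f 44 46 36
f 45 33 47
f 45 47 46
f 46 47 48
f 46 48 36
f 47 33 49
f 47 49 48
f 48 49 50
f 48 50 36
f 49 33 51
f 49 51 50
f 50 51 52
f 50 52 36
f 51 33 53
f 51 53 52
f 52 53 54
f 52 54 36
f 53 33 55
f 53 55 54
f 54 55 56
f 54 56 36
f 55 33 57
f 55 57 56
f 56 57 58
f 56 58 36
f 57 33 59
f 57 59 58
f 58 59 60
f 58 60 36
f 59 33 61
f 59 61 60
f 60 61 62
f 60 62 36
f 61 33 63
f 61 63 62
f 62 63 64
f 62 64 36
f 63 33 34
f 63 34 64
f 64 34 35
f 64 35 36
f 66 65 69
f 66 69 67
f 67 69 70
f 67 70 68
f 69 65 71
f 69 71 70
f 70 71 72
f 70 72 68
f 71 65 73
f 71 73 72
f 72 73 74
f 72 74 68
f 73 65 75
f 73 75 74
f 74 75 76
f 74 76 68
f 75 65 77
f 75 77 76
f 76 77 78
f 76 78 68
f 77 65 79
f 77 79 78
f 78 79 80
f 78 80 68
f 79 65 81
f 79 81 80
f 80 81 82
f 80 82 68
f 81 65 83
f 81 83 82
f 82 83 84
f 82 84 68
f 83 65 85
f 83 85 84
f 84 85 86
f 84 86 68
f 85 65 87
f 85 87 86
f 86 87 88
f 86 88 68
f 87 65 89
f 87 89 88
f 88 89 90
f 88 90 68
f 89 65 91
f 89 91 90
f 90 91 92
f 90 92 68
f 91 65 93
f 91 93 92
f 92 93 94
f 92 94 68
f 93 65 66
f 93 66 94
f 94 66 67
f 94 67 68



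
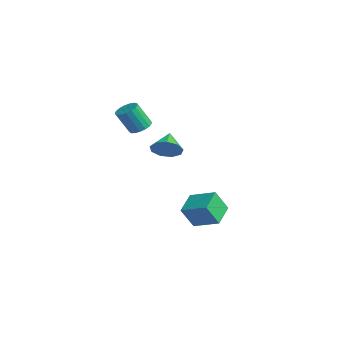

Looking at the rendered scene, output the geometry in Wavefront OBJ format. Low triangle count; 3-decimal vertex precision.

v -1.441 1.738 -4.797
v -1.577 1.073 -3.595
v -2.261 2.757 -4.326
v -2.397 2.092 -3.124
v -0.223 2.468 -4.256
v -0.359 1.803 -3.054
v -1.043 3.487 -3.785
v -1.179 2.822 -2.583
v -3.151 -0.275 1.847
v -2.533 -0.34 1.951
v -2.811 -0.969 3.216
v -3.429 -0.905 3.113
v -2.599 -0.071 2.07
v -2.876 -0.7 3.336
v -2.791 0.151 2.139
v -3.068 -0.478 3.404
v -3.065 0.276 2.14
v -3.343 -0.354 3.406
v -3.36 0.274 2.075
v -3.637 -0.355 3.34
v -3.606 0.146 1.957
v -3.884 -0.483 3.222
v -3.749 -0.078 1.815
v -4.026 -0.707 3.08
v -3.754 -0.347 1.679
v -4.032 -0.977 2.944
v -3.621 -0.6 1.583
v -3.899 -1.23 2.848
v -3.381 -0.779 1.547
v -3.659 -1.408 2.812
v -3.088 -0.842 1.579
v -3.366 -1.471 2.845
v -2.81 -0.775 1.674
v -3.087 -1.405 2.939
v -2.609 -0.594 1.808
v -2.887 -1.223 3.073
v -0.401 -0.391 1.398
v 0.134 0.229 1.442
v -1.199 0.251 2.042
v -0.188 0.285 0.987
v -0.61 0.025 0.723
v -0.934 -0.43 0.776
v -1.008 -0.867 1.12
v -0.799 -1.081 1.594
v -0.403 -0.973 1.976
v -0.006 -0.593 2.088
v 0.206 -0.118 1.878
f 2 4 1
f 5 2 1
f 1 4 3
f 3 5 1
f 2 8 4
f 6 2 5
f 6 8 2
f 4 8 3
f 7 5 3
f 3 8 7
f 7 6 5
f 8 6 7
f 10 9 13
f 10 13 11
f 11 13 14
f 11 14 12
f 13 9 15
f 13 15 14
f 14 15 16
f 14 16 12
f 15 9 17
f 15 17 16
f 16 17 18
f 16 18 12
f 17 9 19
f 17 19 18
f 18 19 20
f 18 20 12
f 19 9 21
f 19 21 20
f 20 21 22
f 20 22 12
f 21 9 23
f 21 23 22
f 22 23 24
f 22 24 12
f 23 9 25
f 23 25 24
f 24 25 26
f 24 26 12
f 25 9 27
f 25 27 26
f 26 27 28
f 26 28 12
f 27 9 29
f 27 29 28
f 28 29 30
f 28 30 12
f 29 9 31
f 29 31 30
f 30 31 32
f 30 32 12
f 31 9 33
f 31 33 32
f 32 33 34
f 32 34 12
f 33 9 35
f 33 35 34
f 34 35 36
f 34 36 12
f 35 9 10
f 35 10 36
f 36 10 11
f 36 11 12
f 38 37 40
f 38 40 39
f 40 37 41
f 40 41 39
f 41 37 42
f 41 42 39
f 42 37 43
f 42 43 39
f 43 37 44
f 43 44 39
f 44 37 45
f 44 45 39
f 45 37 46
f 45 46 39
f 46 37 47
f 46 47 39
f 47 37 38
f 47 38 39



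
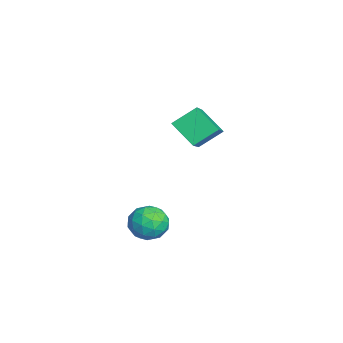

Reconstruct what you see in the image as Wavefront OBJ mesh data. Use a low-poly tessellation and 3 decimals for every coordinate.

v 2.372 2.411 -0.504
v 2.94 2.333 -1.148
v 2.96 1.327 0.148
v 3.528 1.249 -0.496
v 3.566 1.929 0.032
v 3.202 2.599 -0.371
v 2.698 1.061 -0.629
v 2.334 1.731 -1.032
v 3.142 1.498 -1.225
v 3.678 2.035 -0.816
v 2.222 1.625 -0.184
v 2.758 2.162 0.225
v 2.604 2.467 -0.883
v 3.296 1.193 -0.117
v 3.317 1.593 0.194
v 3.652 1.547 -0.184
v 2.758 2.624 -0.427
v 3.093 2.578 -0.805
v 3.46 2.341 -0.111
v 2.807 1.082 -0.195
v 3.142 1.036 -0.573
v 2.248 2.113 -0.816
v 2.583 2.067 -1.194
v 2.44 1.319 -0.889
v 3.057 1.931 -1.307
v 3.403 1.293 -0.923
v 2.914 1.183 -1.002
v 2.701 1.577 -1.239
v 3.373 2.246 -1.066
v 3.718 1.609 -0.683
v 3.74 2.009 -0.373
v 3.527 2.403 -0.61
v 3.491 1.755 -1.112
v 2.182 2.051 -0.317
v 2.527 1.414 0.066
v 2.373 1.257 -0.39
v 2.16 1.651 -0.627
v 2.497 2.367 -0.077
v 2.843 1.729 0.307
v 3.199 2.083 0.239
v 2.986 2.477 0.002
v 2.409 1.905 0.112
v 0.177 3.132 3.255
v -0.063 4.116 3.953
v 0.861 3.906 2.401
v 0.62 4.89 3.098
v 2.02 2.77 4.402
v 1.779 3.754 5.099
v 2.703 3.544 3.547
v 2.463 4.528 4.245
f 1 38 17
f 38 12 41
f 17 41 6
f 38 41 17
f 1 17 13
f 17 6 18
f 13 18 2
f 17 18 13
f 1 13 22
f 13 2 23
f 22 23 8
f 13 23 22
f 1 22 34
f 22 8 37
f 34 37 11
f 22 37 34
f 1 34 38
f 34 11 42
f 38 42 12
f 34 42 38
f 2 18 29
f 18 6 32
f 29 32 10
f 18 32 29
f 6 41 19
f 41 12 40
f 19 40 5
f 41 40 19
f 12 42 39
f 42 11 35
f 39 35 3
f 42 35 39
f 11 37 36
f 37 8 24
f 36 24 7
f 37 24 36
f 8 23 28
f 23 2 25
f 28 25 9
f 23 25 28
f 4 30 16
f 30 10 31
f 16 31 5
f 30 31 16
f 4 16 14
f 16 5 15
f 14 15 3
f 16 15 14
f 4 14 21
f 14 3 20
f 21 20 7
f 14 20 21
f 4 21 26
f 21 7 27
f 26 27 9
f 21 27 26
f 4 26 30
f 26 9 33
f 30 33 10
f 26 33 30
f 5 31 19
f 31 10 32
f 19 32 6
f 31 32 19
f 3 15 39
f 15 5 40
f 39 40 12
f 15 40 39
f 7 20 36
f 20 3 35
f 36 35 11
f 20 35 36
f 9 27 28
f 27 7 24
f 28 24 8
f 27 24 28
f 10 33 29
f 33 9 25
f 29 25 2
f 33 25 29
f 44 46 43
f 47 44 43
f 43 46 45
f 45 47 43
f 44 50 46
f 48 44 47
f 48 50 44
f 46 50 45
f 49 47 45
f 45 50 49
f 49 48 47
f 50 48 49



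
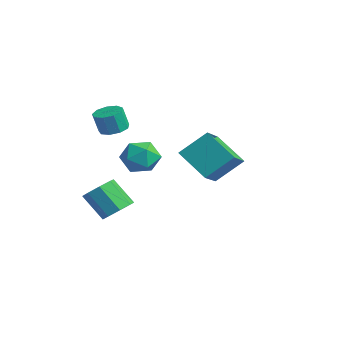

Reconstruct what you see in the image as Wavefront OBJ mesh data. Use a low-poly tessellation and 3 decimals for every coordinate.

v -3.173 -1.063 -4.145
v -2.665 -1.878 -4.139
v -3.699 -2.511 -2.768
v -4.207 -1.697 -2.775
v -2.384 -1.367 -3.691
v -3.418 -2.001 -2.32
v -2.565 -0.679 -3.51
v -3.599 -1.312 -2.139
v -3.103 -0.215 -3.701
v -4.136 -0.849 -2.33
v -3.681 -0.249 -4.152
v -4.715 -0.882 -2.781
v -3.962 -0.759 -4.6
v -4.996 -1.393 -3.229
v -3.781 -1.448 -4.781
v -4.815 -2.081 -3.41
v -3.244 -1.911 -4.59
v -4.277 -2.545 -3.219
v 0.639 -1.025 1.247
v 1.337 -1.483 0.556
v 0.803 -2.397 2.324
v 1.501 -2.855 1.633
v 1.786 -1.965 2.18
v 1.684 -1.117 1.515
v 0.456 -2.763 1.365
v 0.354 -1.915 0.7
v 1.223 -2.557 0.63
v 2.045 -2.064 1.133
v 0.095 -1.816 1.747
v 0.917 -1.323 2.25
v -3.274 -1.208 1.642
v -2.636 -0.749 1.795
v -2.689 -1.074 2.99
v -3.326 -1.532 2.838
v -3.096 -0.457 1.854
v -3.148 -0.782 3.05
v -3.638 -0.516 1.814
v -3.691 -0.841 3.01
v -4.01 -0.899 1.694
v -4.063 -1.224 2.889
v -4.038 -1.426 1.549
v -4.09 -1.751 2.745
v -3.708 -1.851 1.448
v -3.76 -2.176 2.644
v -3.175 -1.975 1.438
v -3.227 -2.3 2.634
v -2.688 -1.739 1.523
v -2.741 -2.064 2.719
v -2.475 -1.255 1.664
v -2.528 -1.58 2.86
v -2.914 2.234 -0.595
v -2.459 3.661 0.731
v -4.062 3.48 -1.541
v -3.607 4.906 -0.215
v -1.213 2.854 -1.845
v -0.758 4.28 -0.519
v -2.361 4.099 -2.791
v -1.906 5.526 -1.465
f 2 1 5
f 2 5 3
f 3 5 6
f 3 6 4
f 5 1 7
f 5 7 6
f 6 7 8
f 6 8 4
f 7 1 9
f 7 9 8
f 8 9 10
f 8 10 4
f 9 1 11
f 9 11 10
f 10 11 12
f 10 12 4
f 11 1 13
f 11 13 12
f 12 13 14
f 12 14 4
f 13 1 15
f 13 15 14
f 14 15 16
f 14 16 4
f 15 1 17
f 15 17 16
f 16 17 18
f 16 18 4
f 17 1 2
f 17 2 18
f 18 2 3
f 18 3 4
f 19 30 24
f 19 24 20
f 19 20 26
f 19 26 29
f 19 29 30
f 20 24 28
f 24 30 23
f 30 29 21
f 29 26 25
f 26 20 27
f 22 28 23
f 22 23 21
f 22 21 25
f 22 25 27
f 22 27 28
f 23 28 24
f 21 23 30
f 25 21 29
f 27 25 26
f 28 27 20
f 32 31 35
f 32 35 33
f 33 35 36
f 33 36 34
f 35 31 37
f 35 37 36
f 36 37 38
f 36 38 34
f 37 31 39
f 37 39 38
f 38 39 40
f 38 40 34
f 39 31 41
f 39 41 40
f 40 41 42
f 40 42 34
f 41 31 43
f 41 43 42
f 42 43 44
f 42 44 34
f 43 31 45
f 43 45 44
f 44 45 46
f 44 46 34
f 45 31 47
f 45 47 46
f 46 47 48
f 46 48 34
f 47 31 49
f 47 49 48
f 48 49 50
f 48 50 34
f 49 31 32
f 49 32 50
f 50 32 33
f 50 33 34
f 52 54 51
f 55 52 51
f 51 54 53
f 53 55 51
f 52 58 54
f 56 52 55
f 56 58 52
f 54 58 53
f 57 55 53
f 53 58 57
f 57 56 55
f 58 56 57



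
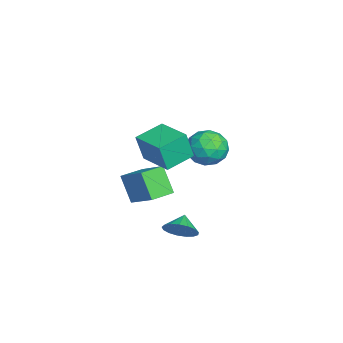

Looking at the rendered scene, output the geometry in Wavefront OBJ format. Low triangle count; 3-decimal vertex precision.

v 3.839 -0.792 -4.28
v 4.359 -0.859 -3.464
v 2.961 -0.548 -3.7
v 4.402 -0.413 -3.587
v 4.316 -0.054 -3.869
v 4.12 0.135 -4.245
v 3.86 0.113 -4.629
v 3.595 -0.118 -4.933
v 3.386 -0.502 -5.087
v 3.28 -0.953 -5.057
v 3.303 -1.367 -4.848
v 3.448 -1.65 -4.51
v 3.683 -1.736 -4.118
v 3.953 -1.606 -3.764
v 4.197 -1.289 -3.528
v -0.799 -1.254 -0.754
v -0.721 -1.665 0.904
v 0.93 -0.03 -0.532
v 1.008 -0.441 1.126
v 0.232 -2.639 -1.146
v 0.31 -3.05 0.512
v 1.961 -1.415 -0.924
v 2.039 -1.826 0.734
v -4.389 0.755 -2.561
v -3.728 1.263 -3.508
v -2.652 0.337 -1.572
v -1.991 0.845 -2.519
v -2.695 1.581 -1.776
v -3.769 1.84 -2.386
v -2.611 -0.24 -2.694
v -3.685 0.019 -3.304
v -2.629 0.648 -3.59
v -2.681 1.774 -3.022
v -3.699 -0.174 -2.058
v -3.751 0.952 -1.49
v -4.211 1.046 -3.121
v -2.169 0.554 -1.959
v -2.583 0.987 -1.522
v -2.194 1.286 -2.079
v -4.235 1.385 -2.462
v -3.846 1.684 -3.018
v -3.239 1.871 -2
v -2.534 -0.084 -2.062
v -2.145 0.215 -2.618
v -4.186 0.314 -3.001
v -3.797 0.613 -3.558
v -3.141 -0.271 -3.08
v -3.177 0.983 -3.726
v -2.156 0.737 -3.145
v -2.52 0.099 -3.248
v -3.151 0.251 -3.607
v -3.207 1.645 -3.392
v -2.186 1.399 -2.812
v -2.6 1.832 -2.374
v -3.231 1.984 -2.733
v -2.561 1.283 -3.441
v -4.194 0.201 -2.268
v -3.173 -0.045 -1.688
v -3.149 -0.384 -2.347
v -3.78 -0.232 -2.706
v -4.224 0.863 -1.935
v -3.203 0.617 -1.354
v -3.229 1.349 -1.473
v -3.86 1.501 -1.832
v -3.819 0.317 -1.639
v 0.357 -3.316 -4.507
v -0.464 -3.869 -2.967
v -0.54 -2.166 -4.572
v -1.361 -2.719 -3.032
v 1.681 -2.221 -3.408
v 0.86 -2.774 -1.868
v 0.784 -1.071 -3.473
v -0.037 -1.624 -1.933
f 2 1 4
f 2 4 3
f 4 1 5
f 4 5 3
f 5 1 6
f 5 6 3
f 6 1 7
f 6 7 3
f 7 1 8
f 7 8 3
f 8 1 9
f 8 9 3
f 9 1 10
f 9 10 3
f 10 1 11
f 10 11 3
f 11 1 12
f 11 12 3
f 12 1 13
f 12 13 3
f 13 1 14
f 13 14 3
f 14 1 15
f 14 15 3
f 15 1 2
f 15 2 3
f 17 19 16
f 20 17 16
f 16 19 18
f 18 20 16
f 17 23 19
f 21 17 20
f 21 23 17
f 19 23 18
f 22 20 18
f 18 23 22
f 22 21 20
f 23 21 22
f 24 61 40
f 61 35 64
f 40 64 29
f 61 64 40
f 24 40 36
f 40 29 41
f 36 41 25
f 40 41 36
f 24 36 45
f 36 25 46
f 45 46 31
f 36 46 45
f 24 45 57
f 45 31 60
f 57 60 34
f 45 60 57
f 24 57 61
f 57 34 65
f 61 65 35
f 57 65 61
f 25 41 52
f 41 29 55
f 52 55 33
f 41 55 52
f 29 64 42
f 64 35 63
f 42 63 28
f 64 63 42
f 35 65 62
f 65 34 58
f 62 58 26
f 65 58 62
f 34 60 59
f 60 31 47
f 59 47 30
f 60 47 59
f 31 46 51
f 46 25 48
f 51 48 32
f 46 48 51
f 27 53 39
f 53 33 54
f 39 54 28
f 53 54 39
f 27 39 37
f 39 28 38
f 37 38 26
f 39 38 37
f 27 37 44
f 37 26 43
f 44 43 30
f 37 43 44
f 27 44 49
f 44 30 50
f 49 50 32
f 44 50 49
f 27 49 53
f 49 32 56
f 53 56 33
f 49 56 53
f 28 54 42
f 54 33 55
f 42 55 29
f 54 55 42
f 26 38 62
f 38 28 63
f 62 63 35
f 38 63 62
f 30 43 59
f 43 26 58
f 59 58 34
f 43 58 59
f 32 50 51
f 50 30 47
f 51 47 31
f 50 47 51
f 33 56 52
f 56 32 48
f 52 48 25
f 56 48 52
f 67 69 66
f 70 67 66
f 66 69 68
f 68 70 66
f 67 73 69
f 71 67 70
f 71 73 67
f 69 73 68
f 72 70 68
f 68 73 72
f 72 71 70
f 73 71 72



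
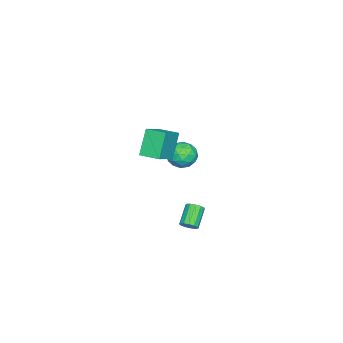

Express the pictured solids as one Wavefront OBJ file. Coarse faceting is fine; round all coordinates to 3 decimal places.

v -3.508 -3.725 -1.282
v -2.953 -3.108 -0.766
v -3.207 -4.872 -0.234
v -2.652 -4.255 0.282
v -3.62 -4.126 0.245
v -3.806 -3.417 -0.403
v -2.354 -4.563 -0.597
v -2.54 -3.854 -1.245
v -2.239 -3.625 -0.343
v -3.022 -3.356 0.178
v -3.138 -4.624 -1.178
v -3.921 -4.355 -0.657
v -3.257 -3.316 -1.116
v -2.903 -4.664 0.116
v -3.472 -4.589 0.094
v -3.146 -4.226 0.397
v -3.759 -3.498 -0.903
v -3.432 -3.135 -0.599
v -3.825 -3.734 -0.005
v -2.728 -4.845 -0.401
v -2.401 -4.482 -0.097
v -3.014 -3.754 -1.397
v -2.688 -3.391 -1.094
v -2.335 -4.246 -0.995
v -2.511 -3.257 -0.564
v -2.334 -3.931 0.052
v -2.159 -4.112 -0.465
v -2.268 -3.696 -0.845
v -2.971 -3.099 -0.258
v -2.794 -3.773 0.358
v -3.363 -3.697 0.336
v -3.473 -3.281 -0.045
v -2.552 -3.403 -0.009
v -3.366 -4.207 -1.358
v -3.189 -4.881 -0.742
v -2.687 -4.699 -0.955
v -2.797 -4.283 -1.336
v -3.826 -4.049 -1.052
v -3.649 -4.723 -0.436
v -3.892 -4.284 -0.155
v -4.001 -3.868 -0.535
v -3.608 -4.577 -0.991
v 0.38 -2.191 -3.793
v 0.709 -2.037 -3.367
v -0.411 -2.095 -2.481
v -0.74 -2.249 -2.907
v 0.596 -1.77 -3.493
v -0.525 -1.829 -2.606
v 0.414 -1.638 -3.714
v -0.706 -1.696 -2.828
v 0.222 -1.68 -3.96
v -0.899 -1.739 -3.074
v 0.08 -1.885 -4.153
v -1.041 -1.944 -3.267
v 0.033 -2.187 -4.232
v -1.088 -2.245 -3.346
v 0.097 -2.49 -4.172
v -1.024 -2.549 -3.286
v 0.25 -2.698 -3.991
v -0.871 -2.757 -3.105
v 0.445 -2.745 -3.747
v -0.676 -2.804 -2.861
v 0.62 -2.616 -3.518
v -0.501 -2.674 -2.632
v 0.718 -2.352 -3.376
v -0.403 -2.41 -2.49
v 1.7 -3.787 2.638
v 0.772 -3.777 4.157
v 1.802 -2.593 2.694
v 0.875 -2.583 4.213
v 3.185 -3.957 3.547
v 2.258 -3.947 5.066
v 3.288 -2.763 3.603
v 2.36 -2.753 5.122
f 1 38 17
f 38 12 41
f 17 41 6
f 38 41 17
f 1 17 13
f 17 6 18
f 13 18 2
f 17 18 13
f 1 13 22
f 13 2 23
f 22 23 8
f 13 23 22
f 1 22 34
f 22 8 37
f 34 37 11
f 22 37 34
f 1 34 38
f 34 11 42
f 38 42 12
f 34 42 38
f 2 18 29
f 18 6 32
f 29 32 10
f 18 32 29
f 6 41 19
f 41 12 40
f 19 40 5
f 41 40 19
f 12 42 39
f 42 11 35
f 39 35 3
f 42 35 39
f 11 37 36
f 37 8 24
f 36 24 7
f 37 24 36
f 8 23 28
f 23 2 25
f 28 25 9
f 23 25 28
f 4 30 16
f 30 10 31
f 16 31 5
f 30 31 16
f 4 16 14
f 16 5 15
f 14 15 3
f 16 15 14
f 4 14 21
f 14 3 20
f 21 20 7
f 14 20 21
f 4 21 26
f 21 7 27
f 26 27 9
f 21 27 26
f 4 26 30
f 26 9 33
f 30 33 10
f 26 33 30
f 5 31 19
f 31 10 32
f 19 32 6
f 31 32 19
f 3 15 39
f 15 5 40
f 39 40 12
f 15 40 39
f 7 20 36
f 20 3 35
f 36 35 11
f 20 35 36
f 9 27 28
f 27 7 24
f 28 24 8
f 27 24 28
f 10 33 29
f 33 9 25
f 29 25 2
f 33 25 29
f 44 43 47
f 44 47 45
f 45 47 48
f 45 48 46
f 47 43 49
f 47 49 48
f 48 49 50
f 48 50 46
f 49 43 51
f 49 51 50
f 50 51 52
f 50 52 46
f 51 43 53
f 51 53 52
f 52 53 54
f 52 54 46
f 53 43 55
f 53 55 54
f 54 55 56
f 54 56 46
f 55 43 57
f 55 57 56
f 56 57 58
f 56 58 46
f 57 43 59
f 57 59 58
f 58 59 60
f 58 60 46
f 59 43 61
f 59 61 60
f 60 61 62
f 60 62 46
f 61 43 63
f 61 63 62
f 62 63 64
f 62 64 46
f 63 43 65
f 63 65 64
f 64 65 66
f 64 66 46
f 65 43 44
f 65 44 66
f 66 44 45
f 66 45 46
f 68 70 67
f 71 68 67
f 67 70 69
f 69 71 67
f 68 74 70
f 72 68 71
f 72 74 68
f 70 74 69
f 73 71 69
f 69 74 73
f 73 72 71
f 74 72 73



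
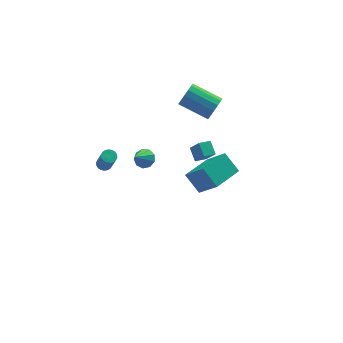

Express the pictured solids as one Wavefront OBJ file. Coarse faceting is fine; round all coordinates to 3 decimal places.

v 4.086 2.602 1.182
v 4.632 2.841 1.816
v 3.18 4.157 2.571
v 2.634 3.918 1.938
v 4.714 3.126 1.477
v 3.263 4.442 2.233
v 4.628 3.271 1.06
v 3.177 4.587 1.815
v 4.397 3.237 0.675
v 2.945 4.553 1.43
v 4.082 3.032 0.426
v 2.631 4.348 1.182
v 3.768 2.713 0.38
v 2.317 4.029 1.135
v 3.54 2.363 0.549
v 2.088 3.679 1.304
v 3.457 2.078 0.887
v 2.006 3.394 1.643
v 3.543 1.933 1.305
v 2.092 3.249 2.06
v 3.775 1.967 1.69
v 2.323 3.283 2.445
v 4.089 2.172 1.938
v 2.638 3.488 2.694
v 4.403 2.491 1.985
v 2.952 3.807 2.74
v 0.687 -4.044 0.531
v 1.382 -5.132 2.007
v 0.168 -3.083 1.485
v 0.862 -4.171 2.96
v 2.398 -3.049 0.46
v 3.092 -4.137 1.935
v 1.878 -2.088 1.413
v 2.573 -3.176 2.889
v 0.063 4.315 -4.33
v 0.674 4.166 -3.98
v -0.803 3.585 -3.13
v 0.501 4.605 -3.838
v 0.123 4.908 -3.926
v -0.283 4.933 -4.204
v -0.527 4.67 -4.54
v -0.496 4.24 -4.778
v -0.202 3.845 -4.807
v 0.215 3.67 -4.612
v 0.561 3.797 -4.286
v -2.945 3.03 -2.551
v -2.636 2.686 -2.742
v -2.506 1.967 -1.241
v -2.815 2.31 -1.049
v -2.497 2.847 -2.677
v -2.366 2.128 -1.176
v -2.447 3.045 -2.587
v -2.316 2.325 -1.086
v -2.495 3.239 -2.49
v -2.364 2.519 -0.988
v -2.633 3.392 -2.405
v -2.502 2.672 -0.903
v -2.832 3.473 -2.348
v -2.701 2.753 -0.847
v -3.054 3.466 -2.332
v -2.923 2.747 -0.831
v -3.254 3.373 -2.359
v -3.124 2.654 -0.858
v -3.394 3.212 -2.424
v -3.263 2.493 -0.923
v -3.444 3.015 -2.514
v -3.313 2.295 -1.013
v -3.396 2.821 -2.612
v -3.265 2.101 -1.11
v -3.258 2.668 -2.697
v -3.127 1.948 -1.195
v -3.059 2.587 -2.753
v -2.928 1.867 -1.252
v -2.837 2.593 -2.769
v -2.706 1.874 -1.268
v 3.342 2.402 -3.303
v 3.309 3.275 -2.759
v 2.957 2.997 -4.283
v 2.923 3.871 -3.739
v 4.157 2.569 -3.521
v 4.123 3.443 -2.977
v 3.771 3.165 -4.501
v 3.738 4.038 -3.957
f 2 1 5
f 2 5 3
f 3 5 6
f 3 6 4
f 5 1 7
f 5 7 6
f 6 7 8
f 6 8 4
f 7 1 9
f 7 9 8
f 8 9 10
f 8 10 4
f 9 1 11
f 9 11 10
f 10 11 12
f 10 12 4
f 11 1 13
f 11 13 12
f 12 13 14
f 12 14 4
f 13 1 15
f 13 15 14
f 14 15 16
f 14 16 4
f 15 1 17
f 15 17 16
f 16 17 18
f 16 18 4
f 17 1 19
f 17 19 18
f 18 19 20
f 18 20 4
f 19 1 21
f 19 21 20
f 20 21 22
f 20 22 4
f 21 1 23
f 21 23 22
f 22 23 24
f 22 24 4
f 23 1 25
f 23 25 24
f 24 25 26
f 24 26 4
f 25 1 2
f 25 2 26
f 26 2 3
f 26 3 4
f 28 30 27
f 31 28 27
f 27 30 29
f 29 31 27
f 28 34 30
f 32 28 31
f 32 34 28
f 30 34 29
f 33 31 29
f 29 34 33
f 33 32 31
f 34 32 33
f 36 35 38
f 36 38 37
f 38 35 39
f 38 39 37
f 39 35 40
f 39 40 37
f 40 35 41
f 40 41 37
f 41 35 42
f 41 42 37
f 42 35 43
f 42 43 37
f 43 35 44
f 43 44 37
f 44 35 45
f 44 45 37
f 45 35 36
f 45 36 37
f 47 46 50
f 47 50 48
f 48 50 51
f 48 51 49
f 50 46 52
f 50 52 51
f 51 52 53
f 51 53 49
f 52 46 54
f 52 54 53
f 53 54 55
f 53 55 49
f 54 46 56
f 54 56 55
f 55 56 57
f 55 57 49
f 56 46 58
f 56 58 57
f 57 58 59
f 57 59 49
f 58 46 60
f 58 60 59
f 59 60 61
f 59 61 49
f 60 46 62
f 60 62 61
f 61 62 63
f 61 63 49
f 62 46 64
f 62 64 63
f 63 64 65
f 63 65 49
f 64 46 66
f 64 66 65
f 65 66 67
f 65 67 49
f 66 46 68
f 66 68 67
f 67 68 69
f 67 69 49
f 68 46 70
f 68 70 69
f 69 70 71
f 69 71 49
f 70 46 72
f 70 72 71
f 71 72 73
f 71 73 49
f 72 46 74
f 72 74 73
f 73 74 75
f 73 75 49
f 74 46 47
f 74 47 75
f 75 47 48
f 75 48 49
f 77 79 76
f 80 77 76
f 76 79 78
f 78 80 76
f 77 83 79
f 81 77 80
f 81 83 77
f 79 83 78
f 82 80 78
f 78 83 82
f 82 81 80
f 83 81 82



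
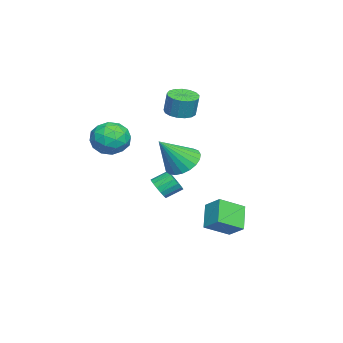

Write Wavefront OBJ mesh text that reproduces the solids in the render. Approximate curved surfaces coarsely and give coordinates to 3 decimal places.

v -2.274 -0.941 -3.3
v -1.583 -0.681 -3.256
v -1.934 0.16 -2.696
v -2.626 -0.099 -2.74
v -1.709 -0.536 -3.553
v -2.06 0.305 -2.993
v -1.964 -0.483 -3.792
v -2.316 0.358 -3.233
v -2.291 -0.536 -3.919
v -2.643 0.306 -3.359
v -2.614 -0.681 -3.904
v -2.965 0.161 -3.344
v -2.859 -0.885 -3.75
v -3.21 -0.044 -3.19
v -2.97 -1.103 -3.494
v -3.321 -0.261 -2.934
v -2.922 -1.283 -3.192
v -3.273 -0.441 -2.633
v -2.725 -1.385 -2.916
v -3.077 -0.543 -2.356
v -2.425 -1.385 -2.728
v -2.777 -0.543 -2.168
v -2.091 -1.283 -2.67
v -2.442 -0.442 -2.11
v -1.798 -1.103 -2.757
v -2.15 -0.262 -2.197
v -1.615 -0.886 -2.968
v -1.967 -0.045 -2.408
v -2.901 0.071 2.082
v -2.384 -0.603 2.116
v -2.181 -0.384 3.372
v -2.699 0.289 3.338
v -2.136 -0.295 2.023
v -1.933 -0.076 3.278
v -2.063 0.098 1.942
v -1.861 0.317 3.197
v -2.183 0.484 1.894
v -1.98 0.703 3.149
v -2.467 0.775 1.889
v -2.264 0.994 3.144
v -2.85 0.905 1.929
v -2.647 1.124 3.184
v -3.245 0.844 2.003
v -3.043 1.063 3.258
v -3.562 0.605 2.096
v -3.359 0.824 3.351
v -3.727 0.245 2.185
v -3.524 0.464 3.44
v -3.703 -0.156 2.251
v -3.5 0.063 3.507
v -3.495 -0.505 2.279
v -3.293 -0.286 3.534
v -3.152 -0.722 2.261
v -2.949 -0.503 3.516
v -2.751 -0.757 2.203
v -2.548 -0.538 3.458
v 3.02 1.463 0.804
v 3.683 2.246 0.897
v 3.96 0.477 2.416
v 3.365 2.367 1.157
v 2.988 2.333 1.356
v 2.615 2.147 1.459
v 2.313 1.844 1.45
v 2.134 1.475 1.328
v 2.107 1.103 1.116
v 2.238 0.794 0.851
v 2.505 0.601 0.577
v 2.861 0.557 0.342
v 3.244 0.669 0.188
v 3.588 0.919 0.14
v 3.835 1.263 0.207
v 3.94 1.641 0.377
v 3.887 1.989 0.621
v 2.609 -1.788 2.978
v 3.071 -1.11 2.256
v 3.049 -3.17 1.964
v 3.511 -2.492 1.242
v 3.967 -2.636 2.225
v 3.695 -1.782 2.852
v 2.425 -2.498 1.368
v 2.153 -1.644 1.995
v 2.958 -1.549 1.26
v 3.911 -1.634 1.79
v 2.209 -2.646 2.43
v 3.162 -2.731 2.96
v 2.801 -1.328 2.706
v 3.319 -2.952 1.514
v 3.586 -3.037 2.092
v 3.858 -2.638 1.667
v 3.168 -1.723 3.057
v 3.44 -1.324 2.632
v 3.966 -2.221 2.614
v 2.68 -2.956 1.588
v 2.952 -2.557 1.163
v 2.262 -1.642 2.553
v 2.534 -1.243 2.128
v 2.154 -2.059 1.606
v 3.007 -1.187 1.696
v 3.265 -1.999 1.1
v 2.627 -2.003 1.174
v 2.467 -1.501 1.543
v 3.567 -1.237 2.008
v 3.825 -2.05 1.412
v 4.093 -2.134 1.99
v 3.933 -1.632 2.358
v 3.5 -1.495 1.423
v 2.295 -2.23 2.808
v 2.553 -3.043 2.212
v 2.187 -2.648 1.862
v 2.027 -2.146 2.23
v 2.855 -2.281 3.12
v 3.113 -3.093 2.524
v 3.653 -2.779 2.677
v 3.493 -2.277 3.046
v 2.62 -2.785 2.797
v -0.311 3.243 -3.826
v 0.209 4.063 -3.139
v 0.859 3.393 -4.892
v 1.379 4.213 -4.205
v 0.521 2.087 -3.075
v 1.041 2.907 -2.388
v 1.691 2.237 -4.141
v 2.211 3.057 -3.454
f 2 1 5
f 2 5 3
f 3 5 6
f 3 6 4
f 5 1 7
f 5 7 6
f 6 7 8
f 6 8 4
f 7 1 9
f 7 9 8
f 8 9 10
f 8 10 4
f 9 1 11
f 9 11 10
f 10 11 12
f 10 12 4
f 11 1 13
f 11 13 12
f 12 13 14
f 12 14 4
f 13 1 15
f 13 15 14
f 14 15 16
f 14 16 4
f 15 1 17
f 15 17 16
f 16 17 18
f 16 18 4
f 17 1 19
f 17 19 18
f 18 19 20
f 18 20 4
f 19 1 21
f 19 21 20
f 20 21 22
f 20 22 4
f 21 1 23
f 21 23 22
f 22 23 24
f 22 24 4
f 23 1 25
f 23 25 24
f 24 25 26
f 24 26 4
f 25 1 27
f 25 27 26
f 26 27 28
f 26 28 4
f 27 1 2
f 27 2 28
f 28 2 3
f 28 3 4
f 30 29 33
f 30 33 31
f 31 33 34
f 31 34 32
f 33 29 35
f 33 35 34
f 34 35 36
f 34 36 32
f 35 29 37
f 35 37 36
f 36 37 38
f 36 38 32
f 37 29 39
f 37 39 38
f 38 39 40
f 38 40 32
f 39 29 41
f 39 41 40
f 40 41 42
f 40 42 32
f 41 29 43
f 41 43 42
f 42 43 44
f 42 44 32
f 43 29 45
f 43 45 44
f 44 45 46
f 44 46 32
f 45 29 47
f 45 47 46
f 46 47 48
f 46 48 32
f 47 29 49
f 47 49 48
f 48 49 50
f 48 50 32
f 49 29 51
f 49 51 50
f 50 51 52
f 50 52 32
f 51 29 53
f 51 53 52
f 52 53 54
f 52 54 32
f 53 29 55
f 53 55 54
f 54 55 56
f 54 56 32
f 55 29 30
f 55 30 56
f 56 30 31
f 56 31 32
f 58 57 60
f 58 60 59
f 60 57 61
f 60 61 59
f 61 57 62
f 61 62 59
f 62 57 63
f 62 63 59
f 63 57 64
f 63 64 59
f 64 57 65
f 64 65 59
f 65 57 66
f 65 66 59
f 66 57 67
f 66 67 59
f 67 57 68
f 67 68 59
f 68 57 69
f 68 69 59
f 69 57 70
f 69 70 59
f 70 57 71
f 70 71 59
f 71 57 72
f 71 72 59
f 72 57 73
f 72 73 59
f 73 57 58
f 73 58 59
f 74 111 90
f 111 85 114
f 90 114 79
f 111 114 90
f 74 90 86
f 90 79 91
f 86 91 75
f 90 91 86
f 74 86 95
f 86 75 96
f 95 96 81
f 86 96 95
f 74 95 107
f 95 81 110
f 107 110 84
f 95 110 107
f 74 107 111
f 107 84 115
f 111 115 85
f 107 115 111
f 75 91 102
f 91 79 105
f 102 105 83
f 91 105 102
f 79 114 92
f 114 85 113
f 92 113 78
f 114 113 92
f 85 115 112
f 115 84 108
f 112 108 76
f 115 108 112
f 84 110 109
f 110 81 97
f 109 97 80
f 110 97 109
f 81 96 101
f 96 75 98
f 101 98 82
f 96 98 101
f 77 103 89
f 103 83 104
f 89 104 78
f 103 104 89
f 77 89 87
f 89 78 88
f 87 88 76
f 89 88 87
f 77 87 94
f 87 76 93
f 94 93 80
f 87 93 94
f 77 94 99
f 94 80 100
f 99 100 82
f 94 100 99
f 77 99 103
f 99 82 106
f 103 106 83
f 99 106 103
f 78 104 92
f 104 83 105
f 92 105 79
f 104 105 92
f 76 88 112
f 88 78 113
f 112 113 85
f 88 113 112
f 80 93 109
f 93 76 108
f 109 108 84
f 93 108 109
f 82 100 101
f 100 80 97
f 101 97 81
f 100 97 101
f 83 106 102
f 106 82 98
f 102 98 75
f 106 98 102
f 117 119 116
f 120 117 116
f 116 119 118
f 118 120 116
f 117 123 119
f 121 117 120
f 121 123 117
f 119 123 118
f 122 120 118
f 118 123 122
f 122 121 120
f 123 121 122

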